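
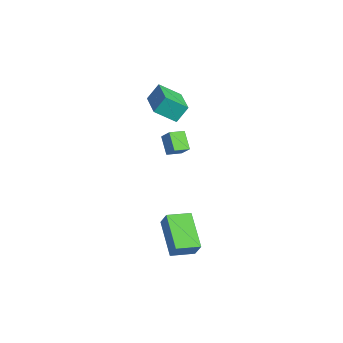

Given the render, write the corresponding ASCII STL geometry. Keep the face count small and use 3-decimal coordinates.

solid 
facet normal -0.886 0.310 0.345
outer loop
vertex 2.195 -0.559 -2.25
vertex 2.521 0.68 -2.526
vertex 1.816 -0.656 -3.137
endloop
endfacet
facet normal -0.249 -0.946 0.210
outer loop
vertex 3.659 -1.3 -3.854
vertex 2.195 -0.559 -2.25
vertex 1.816 -0.656 -3.137
endloop
endfacet
facet normal -0.886 0.310 0.345
outer loop
vertex 1.816 -0.656 -3.137
vertex 2.521 0.68 -2.526
vertex 2.141 0.582 -3.413
endloop
endfacet
facet normal -0.391 -0.101 -0.915
outer loop
vertex 2.141 0.582 -3.413
vertex 3.659 -1.3 -3.854
vertex 1.816 -0.656 -3.137
endloop
endfacet
facet normal 0.391 0.101 0.915
outer loop
vertex 2.195 -0.559 -2.25
vertex 4.364 0.036 -3.243
vertex 2.521 0.68 -2.526
endloop
endfacet
facet normal -0.248 -0.946 0.211
outer loop
vertex 4.039 -1.202 -2.967
vertex 2.195 -0.559 -2.25
vertex 3.659 -1.3 -3.854
endloop
endfacet
facet normal 0.391 0.101 0.915
outer loop
vertex 4.039 -1.202 -2.967
vertex 4.364 0.036 -3.243
vertex 2.195 -0.559 -2.25
endloop
endfacet
facet normal 0.248 0.945 -0.211
outer loop
vertex 2.521 0.68 -2.526
vertex 4.364 0.036 -3.243
vertex 2.141 0.582 -3.413
endloop
endfacet
facet normal -0.391 -0.101 -0.915
outer loop
vertex 3.985 -0.061 -4.13
vertex 3.659 -1.3 -3.854
vertex 2.141 0.582 -3.413
endloop
endfacet
facet normal 0.248 0.946 -0.210
outer loop
vertex 2.141 0.582 -3.413
vertex 4.364 0.036 -3.243
vertex 3.985 -0.061 -4.13
endloop
endfacet
facet normal 0.886 -0.310 -0.345
outer loop
vertex 3.985 -0.061 -4.13
vertex 4.039 -1.202 -2.967
vertex 3.659 -1.3 -3.854
endloop
endfacet
facet normal 0.886 -0.310 -0.345
outer loop
vertex 4.364 0.036 -3.243
vertex 4.039 -1.202 -2.967
vertex 3.985 -0.061 -4.13
endloop
endfacet
facet normal -0.894 0.343 -0.288
outer loop
vertex -3.932 2.931 1.461
vertex -3.301 3.882 0.633
vertex -3.94 2.231 0.652
endloop
endfacet
facet normal -0.447 -0.674 0.588
outer loop
vertex -2.339 1.618 1.167
vertex -3.932 2.931 1.461
vertex -3.94 2.231 0.652
endloop
endfacet
facet normal -0.894 0.343 -0.288
outer loop
vertex -3.94 2.231 0.652
vertex -3.301 3.882 0.633
vertex -3.309 3.182 -0.176
endloop
endfacet
facet normal -0.007 -0.654 -0.756
outer loop
vertex -3.309 3.182 -0.176
vertex -2.339 1.618 1.167
vertex -3.94 2.231 0.652
endloop
endfacet
facet normal 0.007 0.654 0.756
outer loop
vertex -3.932 2.931 1.461
vertex -1.7 3.269 1.148
vertex -3.301 3.882 0.633
endloop
endfacet
facet normal -0.447 -0.674 0.588
outer loop
vertex -2.331 2.318 1.976
vertex -3.932 2.931 1.461
vertex -2.339 1.618 1.167
endloop
endfacet
facet normal 0.007 0.654 0.756
outer loop
vertex -2.331 2.318 1.976
vertex -1.7 3.269 1.148
vertex -3.932 2.931 1.461
endloop
endfacet
facet normal 0.447 0.674 -0.588
outer loop
vertex -3.301 3.882 0.633
vertex -1.7 3.269 1.148
vertex -3.309 3.182 -0.176
endloop
endfacet
facet normal -0.007 -0.654 -0.756
outer loop
vertex -1.708 2.569 0.339
vertex -2.339 1.618 1.167
vertex -3.309 3.182 -0.176
endloop
endfacet
facet normal 0.447 0.674 -0.588
outer loop
vertex -3.309 3.182 -0.176
vertex -1.7 3.269 1.148
vertex -1.708 2.569 0.339
endloop
endfacet
facet normal 0.894 -0.343 0.288
outer loop
vertex -1.708 2.569 0.339
vertex -2.331 2.318 1.976
vertex -2.339 1.618 1.167
endloop
endfacet
facet normal 0.894 -0.343 0.288
outer loop
vertex -1.7 3.269 1.148
vertex -2.331 2.318 1.976
vertex -1.708 2.569 0.339
endloop
endfacet
facet normal -0.574 -0.208 -0.792
outer loop
vertex -0.68 1.003 0.837
vertex -0.6 1.844 0.558
vertex 0.215 0.727 0.261
endloop
endfacet
facet normal -0.089 -0.945 0.314
outer loop
vertex 0.68 0.896 0.902
vertex -0.68 1.003 0.837
vertex 0.215 0.727 0.261
endloop
endfacet
facet normal -0.574 -0.208 -0.792
outer loop
vertex 0.215 0.727 0.261
vertex -0.6 1.844 0.558
vertex 0.295 1.568 -0.018
endloop
endfacet
facet normal 0.814 -0.251 -0.524
outer loop
vertex 0.295 1.568 -0.018
vertex 0.68 0.896 0.902
vertex 0.215 0.727 0.261
endloop
endfacet
facet normal -0.814 0.251 0.524
outer loop
vertex -0.68 1.003 0.837
vertex -0.135 2.013 1.199
vertex -0.6 1.844 0.558
endloop
endfacet
facet normal -0.089 -0.945 0.314
outer loop
vertex -0.215 1.172 1.478
vertex -0.68 1.003 0.837
vertex 0.68 0.896 0.902
endloop
endfacet
facet normal -0.814 0.251 0.524
outer loop
vertex -0.215 1.172 1.478
vertex -0.135 2.013 1.199
vertex -0.68 1.003 0.837
endloop
endfacet
facet normal 0.089 0.945 -0.314
outer loop
vertex -0.6 1.844 0.558
vertex -0.135 2.013 1.199
vertex 0.295 1.568 -0.018
endloop
endfacet
facet normal 0.814 -0.251 -0.524
outer loop
vertex 0.76 1.737 0.623
vertex 0.68 0.896 0.902
vertex 0.295 1.568 -0.018
endloop
endfacet
facet normal 0.089 0.945 -0.314
outer loop
vertex 0.295 1.568 -0.018
vertex -0.135 2.013 1.199
vertex 0.76 1.737 0.623
endloop
endfacet
facet normal 0.574 0.208 0.792
outer loop
vertex 0.76 1.737 0.623
vertex -0.215 1.172 1.478
vertex 0.68 0.896 0.902
endloop
endfacet
facet normal 0.574 0.208 0.792
outer loop
vertex -0.135 2.013 1.199
vertex -0.215 1.172 1.478
vertex 0.76 1.737 0.623
endloop
endfacet

endsolid


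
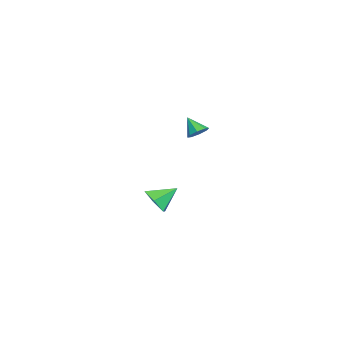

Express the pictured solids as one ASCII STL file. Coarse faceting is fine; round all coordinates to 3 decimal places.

solid 
facet normal 0.271 -0.782 -0.562
outer loop
vertex -2.803 -4.044 -3.845
vertex -3.763 -4.022 -4.339
vertex -2.938 -3.45 -4.737
endloop
endfacet
facet normal 0.700 0.639 0.320
outer loop
vertex -2.803 -4.044 -3.845
vertex -2.938 -3.45 -4.737
vertex -4.217 -2.718 -3.401
endloop
endfacet
facet normal 0.271 -0.782 -0.562
outer loop
vertex -2.938 -3.45 -4.737
vertex -3.763 -4.022 -4.339
vertex -3.899 -3.428 -5.231
endloop
endfacet
facet normal 0.189 0.926 -0.326
outer loop
vertex -2.938 -3.45 -4.737
vertex -3.899 -3.428 -5.231
vertex -4.217 -2.718 -3.401
endloop
endfacet
facet normal 0.272 -0.781 -0.562
outer loop
vertex -3.899 -3.428 -5.231
vertex -3.763 -4.022 -4.339
vertex -4.723 -4.001 -4.833
endloop
endfacet
facet normal -0.644 0.669 -0.371
outer loop
vertex -3.899 -3.428 -5.231
vertex -4.723 -4.001 -4.833
vertex -4.217 -2.718 -3.401
endloop
endfacet
facet normal 0.272 -0.781 -0.562
outer loop
vertex -4.723 -4.001 -4.833
vertex -3.763 -4.022 -4.339
vertex -4.588 -4.595 -3.941
endloop
endfacet
facet normal -0.965 0.125 0.229
outer loop
vertex -4.723 -4.001 -4.833
vertex -4.588 -4.595 -3.941
vertex -4.217 -2.718 -3.401
endloop
endfacet
facet normal 0.272 -0.781 -0.562
outer loop
vertex -4.588 -4.595 -3.941
vertex -3.763 -4.022 -4.339
vertex -3.627 -4.616 -3.447
endloop
endfacet
facet normal -0.454 -0.162 0.876
outer loop
vertex -4.588 -4.595 -3.941
vertex -3.627 -4.616 -3.447
vertex -4.217 -2.718 -3.401
endloop
endfacet
facet normal 0.271 -0.782 -0.562
outer loop
vertex -3.627 -4.616 -3.447
vertex -3.763 -4.022 -4.339
vertex -2.803 -4.044 -3.845
endloop
endfacet
facet normal 0.379 0.095 0.921
outer loop
vertex -3.627 -4.616 -3.447
vertex -2.803 -4.044 -3.845
vertex -4.217 -2.718 -3.401
endloop
endfacet
facet normal 0.463 0.519 -0.718
outer loop
vertex 1.223 -1.551 3.574
vertex 0.687 -1.118 3.541
vertex 1.274 -1.141 3.903
endloop
endfacet
facet normal 0.581 -0.552 0.598
outer loop
vertex 1.223 -1.551 3.574
vertex 1.274 -1.141 3.903
vertex 0.093 -1.782 4.459
endloop
endfacet
facet normal 0.463 0.519 -0.718
outer loop
vertex 1.274 -1.141 3.903
vertex 0.687 -1.118 3.541
vertex 0.981 -0.718 4.02
endloop
endfacet
facet normal 0.411 0.033 0.911
outer loop
vertex 1.274 -1.141 3.903
vertex 0.981 -0.718 4.02
vertex 0.093 -1.782 4.459
endloop
endfacet
facet normal 0.464 0.519 -0.718
outer loop
vertex 0.981 -0.718 4.02
vertex 0.687 -1.118 3.541
vertex 0.516 -0.529 3.856
endloop
endfacet
facet normal -0.121 0.463 0.878
outer loop
vertex 0.981 -0.718 4.02
vertex 0.516 -0.529 3.856
vertex 0.093 -1.782 4.459
endloop
endfacet
facet normal 0.465 0.519 -0.718
outer loop
vertex 0.516 -0.529 3.856
vertex 0.687 -1.118 3.541
vertex 0.151 -0.685 3.507
endloop
endfacet
facet normal -0.703 0.487 0.518
outer loop
vertex 0.516 -0.529 3.856
vertex 0.151 -0.685 3.507
vertex 0.093 -1.782 4.459
endloop
endfacet
facet normal 0.465 0.519 -0.717
outer loop
vertex 0.151 -0.685 3.507
vertex 0.687 -1.118 3.541
vertex 0.101 -1.095 3.178
endloop
endfacet
facet normal -0.995 0.088 0.041
outer loop
vertex 0.151 -0.685 3.507
vertex 0.101 -1.095 3.178
vertex 0.093 -1.782 4.459
endloop
endfacet
facet normal 0.464 0.520 -0.717
outer loop
vertex 0.101 -1.095 3.178
vertex 0.687 -1.118 3.541
vertex 0.394 -1.518 3.061
endloop
endfacet
facet normal -0.825 -0.496 -0.271
outer loop
vertex 0.101 -1.095 3.178
vertex 0.394 -1.518 3.061
vertex 0.093 -1.782 4.459
endloop
endfacet
facet normal 0.466 0.519 -0.717
outer loop
vertex 0.394 -1.518 3.061
vertex 0.687 -1.118 3.541
vertex 0.859 -1.708 3.226
endloop
endfacet
facet normal -0.294 -0.926 -0.238
outer loop
vertex 0.394 -1.518 3.061
vertex 0.859 -1.708 3.226
vertex 0.093 -1.782 4.459
endloop
endfacet
facet normal 0.463 0.519 -0.719
outer loop
vertex 0.859 -1.708 3.226
vertex 0.687 -1.118 3.541
vertex 1.223 -1.551 3.574
endloop
endfacet
facet normal 0.291 -0.949 0.124
outer loop
vertex 0.859 -1.708 3.226
vertex 1.223 -1.551 3.574
vertex 0.093 -1.782 4.459
endloop
endfacet

endsolid


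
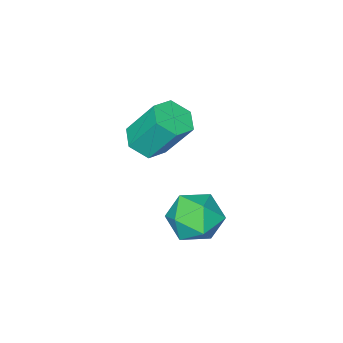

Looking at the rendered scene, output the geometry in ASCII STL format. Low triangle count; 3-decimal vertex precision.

solid 
facet normal -0.555 0.464 0.690
outer loop
vertex 2.567 4.372 1.489
vertex 2.379 3.387 1.999
vertex 3.267 4.013 2.293
endloop
endfacet
facet normal -0.046 0.896 0.441
outer loop
vertex 2.567 4.372 1.489
vertex 3.267 4.013 2.293
vertex 3.679 4.492 1.362
endloop
endfacet
facet normal -0.133 0.955 -0.265
outer loop
vertex 2.567 4.372 1.489
vertex 3.679 4.492 1.362
vertex 3.045 4.162 0.493
endloop
endfacet
facet normal -0.696 0.559 -0.452
outer loop
vertex 2.567 4.372 1.489
vertex 3.045 4.162 0.493
vertex 2.242 3.48 0.886
endloop
endfacet
facet normal -0.957 0.255 0.139
outer loop
vertex 2.567 4.372 1.489
vertex 2.242 3.48 0.886
vertex 2.379 3.387 1.999
endloop
endfacet
facet normal 0.585 0.586 0.560
outer loop
vertex 3.679 4.492 1.362
vertex 3.267 4.013 2.293
vertex 4.178 3.58 1.794
endloop
endfacet
facet normal -0.238 -0.115 0.964
outer loop
vertex 3.267 4.013 2.293
vertex 2.379 3.387 1.999
vertex 3.375 2.898 2.187
endloop
endfacet
facet normal -0.889 -0.452 0.072
outer loop
vertex 2.379 3.387 1.999
vertex 2.242 3.48 0.886
vertex 2.741 2.568 1.318
endloop
endfacet
facet normal -0.466 0.039 -0.884
outer loop
vertex 2.242 3.48 0.886
vertex 3.045 4.162 0.493
vertex 3.153 3.047 0.387
endloop
endfacet
facet normal 0.444 0.681 -0.583
outer loop
vertex 3.045 4.162 0.493
vertex 3.679 4.492 1.362
vertex 4.041 3.673 0.681
endloop
endfacet
facet normal 0.696 -0.559 0.452
outer loop
vertex 3.853 2.688 1.191
vertex 4.178 3.58 1.794
vertex 3.375 2.898 2.187
endloop
endfacet
facet normal 0.133 -0.955 0.265
outer loop
vertex 3.853 2.688 1.191
vertex 3.375 2.898 2.187
vertex 2.741 2.568 1.318
endloop
endfacet
facet normal 0.046 -0.896 -0.441
outer loop
vertex 3.853 2.688 1.191
vertex 2.741 2.568 1.318
vertex 3.153 3.047 0.387
endloop
endfacet
facet normal 0.555 -0.464 -0.690
outer loop
vertex 3.853 2.688 1.191
vertex 3.153 3.047 0.387
vertex 4.041 3.673 0.681
endloop
endfacet
facet normal 0.957 -0.255 -0.139
outer loop
vertex 3.853 2.688 1.191
vertex 4.041 3.673 0.681
vertex 4.178 3.58 1.794
endloop
endfacet
facet normal 0.466 -0.039 0.884
outer loop
vertex 3.375 2.898 2.187
vertex 4.178 3.58 1.794
vertex 3.267 4.013 2.293
endloop
endfacet
facet normal -0.444 -0.681 0.583
outer loop
vertex 2.741 2.568 1.318
vertex 3.375 2.898 2.187
vertex 2.379 3.387 1.999
endloop
endfacet
facet normal -0.585 -0.586 -0.560
outer loop
vertex 3.153 3.047 0.387
vertex 2.741 2.568 1.318
vertex 2.242 3.48 0.886
endloop
endfacet
facet normal 0.238 0.115 -0.964
outer loop
vertex 4.041 3.673 0.681
vertex 3.153 3.047 0.387
vertex 3.045 4.162 0.493
endloop
endfacet
facet normal 0.889 0.452 -0.072
outer loop
vertex 4.178 3.58 1.794
vertex 4.041 3.673 0.681
vertex 3.679 4.492 1.362
endloop
endfacet
facet normal 0.218 -0.507 -0.834
outer loop
vertex 2.717 -0.602 2.225
vertex 1.86 -0.67 2.042
vertex 2.32 0.019 1.744
endloop
endfacet
facet normal 0.865 0.495 -0.075
outer loop
vertex 2.717 -0.602 2.225
vertex 2.32 0.019 1.744
vertex 2.278 0.417 3.901
endloop
endfacet
facet normal 0.865 0.495 -0.075
outer loop
vertex 2.278 0.417 3.901
vertex 2.32 0.019 1.744
vertex 1.881 1.038 3.42
endloop
endfacet
facet normal -0.217 0.507 0.834
outer loop
vertex 2.278 0.417 3.901
vertex 1.881 1.038 3.42
vertex 1.42 0.35 3.718
endloop
endfacet
facet normal 0.218 -0.506 -0.834
outer loop
vertex 2.32 0.019 1.744
vertex 1.86 -0.67 2.042
vertex 1.462 -0.049 1.561
endloop
endfacet
facet normal 0.041 0.858 -0.511
outer loop
vertex 2.32 0.019 1.744
vertex 1.462 -0.049 1.561
vertex 1.881 1.038 3.42
endloop
endfacet
facet normal 0.041 0.858 -0.511
outer loop
vertex 1.881 1.038 3.42
vertex 1.462 -0.049 1.561
vertex 1.023 0.97 3.237
endloop
endfacet
facet normal -0.218 0.507 0.834
outer loop
vertex 1.881 1.038 3.42
vertex 1.023 0.97 3.237
vertex 1.42 0.35 3.718
endloop
endfacet
facet normal 0.217 -0.507 -0.834
outer loop
vertex 1.462 -0.049 1.561
vertex 1.86 -0.67 2.042
vertex 1.002 -0.737 1.859
endloop
endfacet
facet normal -0.824 0.362 -0.436
outer loop
vertex 1.462 -0.049 1.561
vertex 1.002 -0.737 1.859
vertex 1.023 0.97 3.237
endloop
endfacet
facet normal -0.824 0.362 -0.436
outer loop
vertex 1.023 0.97 3.237
vertex 1.002 -0.737 1.859
vertex 0.563 0.282 3.535
endloop
endfacet
facet normal -0.218 0.507 0.834
outer loop
vertex 1.023 0.97 3.237
vertex 0.563 0.282 3.535
vertex 1.42 0.35 3.718
endloop
endfacet
facet normal 0.217 -0.507 -0.834
outer loop
vertex 1.002 -0.737 1.859
vertex 1.86 -0.67 2.042
vertex 1.399 -1.358 2.34
endloop
endfacet
facet normal -0.865 -0.495 0.075
outer loop
vertex 1.002 -0.737 1.859
vertex 1.399 -1.358 2.34
vertex 0.563 0.282 3.535
endloop
endfacet
facet normal -0.865 -0.495 0.075
outer loop
vertex 0.563 0.282 3.535
vertex 1.399 -1.358 2.34
vertex 0.96 -0.339 4.016
endloop
endfacet
facet normal -0.218 0.507 0.834
outer loop
vertex 0.563 0.282 3.535
vertex 0.96 -0.339 4.016
vertex 1.42 0.35 3.718
endloop
endfacet
facet normal 0.218 -0.507 -0.834
outer loop
vertex 1.399 -1.358 2.34
vertex 1.86 -0.67 2.042
vertex 2.257 -1.29 2.523
endloop
endfacet
facet normal -0.041 -0.858 0.511
outer loop
vertex 1.399 -1.358 2.34
vertex 2.257 -1.29 2.523
vertex 0.96 -0.339 4.016
endloop
endfacet
facet normal -0.041 -0.858 0.511
outer loop
vertex 0.96 -0.339 4.016
vertex 2.257 -1.29 2.523
vertex 1.818 -0.271 4.199
endloop
endfacet
facet normal -0.218 0.506 0.834
outer loop
vertex 0.96 -0.339 4.016
vertex 1.818 -0.271 4.199
vertex 1.42 0.35 3.718
endloop
endfacet
facet normal 0.218 -0.507 -0.834
outer loop
vertex 2.257 -1.29 2.523
vertex 1.86 -0.67 2.042
vertex 2.717 -0.602 2.225
endloop
endfacet
facet normal 0.824 -0.362 0.436
outer loop
vertex 2.257 -1.29 2.523
vertex 2.717 -0.602 2.225
vertex 1.818 -0.271 4.199
endloop
endfacet
facet normal 0.824 -0.362 0.436
outer loop
vertex 1.818 -0.271 4.199
vertex 2.717 -0.602 2.225
vertex 2.278 0.417 3.901
endloop
endfacet
facet normal -0.217 0.507 0.834
outer loop
vertex 1.818 -0.271 4.199
vertex 2.278 0.417 3.901
vertex 1.42 0.35 3.718
endloop
endfacet

endsolid


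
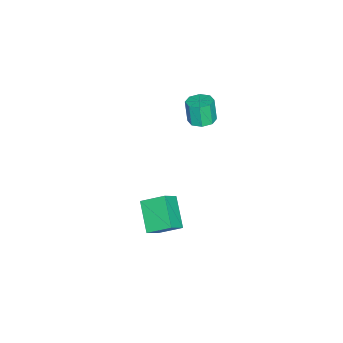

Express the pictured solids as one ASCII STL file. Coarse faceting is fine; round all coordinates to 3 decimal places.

solid 
facet normal -0.688 0.278 -0.670
outer loop
vertex 0.895 -4.134 -4.193
vertex 0.666 -2.721 -3.373
vertex 2.412 -3.207 -5.366
endloop
endfacet
facet normal 0.139 -0.857 -0.497
outer loop
vertex 3.334 -3.579 -4.467
vertex 0.895 -4.134 -4.193
vertex 2.412 -3.207 -5.366
endloop
endfacet
facet normal -0.688 0.278 -0.670
outer loop
vertex 2.412 -3.207 -5.366
vertex 0.666 -2.721 -3.373
vertex 2.183 -1.794 -4.546
endloop
endfacet
facet normal 0.712 0.435 -0.551
outer loop
vertex 2.183 -1.794 -4.546
vertex 3.334 -3.579 -4.467
vertex 2.412 -3.207 -5.366
endloop
endfacet
facet normal -0.712 -0.435 0.551
outer loop
vertex 0.895 -4.134 -4.193
vertex 1.588 -3.093 -2.474
vertex 0.666 -2.721 -3.373
endloop
endfacet
facet normal 0.139 -0.857 -0.497
outer loop
vertex 1.817 -4.506 -3.294
vertex 0.895 -4.134 -4.193
vertex 3.334 -3.579 -4.467
endloop
endfacet
facet normal -0.712 -0.435 0.551
outer loop
vertex 1.817 -4.506 -3.294
vertex 1.588 -3.093 -2.474
vertex 0.895 -4.134 -4.193
endloop
endfacet
facet normal -0.139 0.857 0.497
outer loop
vertex 0.666 -2.721 -3.373
vertex 1.588 -3.093 -2.474
vertex 2.183 -1.794 -4.546
endloop
endfacet
facet normal 0.712 0.435 -0.551
outer loop
vertex 3.105 -2.166 -3.647
vertex 3.334 -3.579 -4.467
vertex 2.183 -1.794 -4.546
endloop
endfacet
facet normal -0.139 0.857 0.497
outer loop
vertex 2.183 -1.794 -4.546
vertex 1.588 -3.093 -2.474
vertex 3.105 -2.166 -3.647
endloop
endfacet
facet normal 0.688 -0.278 0.670
outer loop
vertex 3.105 -2.166 -3.647
vertex 1.817 -4.506 -3.294
vertex 3.334 -3.579 -4.467
endloop
endfacet
facet normal 0.688 -0.278 0.670
outer loop
vertex 1.588 -3.093 -2.474
vertex 1.817 -4.506 -3.294
vertex 3.105 -2.166 -3.647
endloop
endfacet
facet normal 0.185 0.170 -0.968
outer loop
vertex -0.477 -2.201 2.588
vertex -1.213 -1.824 2.514
vertex -0.444 -1.577 2.704
endloop
endfacet
facet normal 0.981 -0.084 0.173
outer loop
vertex -0.477 -2.201 2.588
vertex -0.444 -1.577 2.704
vertex -0.751 -2.452 4.021
endloop
endfacet
facet normal 0.981 -0.084 0.173
outer loop
vertex -0.751 -2.452 4.021
vertex -0.444 -1.577 2.704
vertex -0.718 -1.829 4.137
endloop
endfacet
facet normal -0.186 -0.170 0.968
outer loop
vertex -0.751 -2.452 4.021
vertex -0.718 -1.829 4.137
vertex -1.487 -2.076 3.946
endloop
endfacet
facet normal 0.184 0.171 -0.968
outer loop
vertex -0.444 -1.577 2.704
vertex -1.213 -1.824 2.514
vertex -0.861 -1.098 2.709
endloop
endfacet
facet normal 0.731 0.634 0.251
outer loop
vertex -0.444 -1.577 2.704
vertex -0.861 -1.098 2.709
vertex -0.718 -1.829 4.137
endloop
endfacet
facet normal 0.731 0.634 0.251
outer loop
vertex -0.718 -1.829 4.137
vertex -0.861 -1.098 2.709
vertex -1.135 -1.35 4.141
endloop
endfacet
facet normal -0.186 -0.170 0.968
outer loop
vertex -0.718 -1.829 4.137
vertex -1.135 -1.35 4.141
vertex -1.487 -2.076 3.946
endloop
endfacet
facet normal 0.185 0.170 -0.968
outer loop
vertex -0.861 -1.098 2.709
vertex -1.213 -1.824 2.514
vertex -1.485 -1.044 2.599
endloop
endfacet
facet normal 0.053 0.982 0.183
outer loop
vertex -0.861 -1.098 2.709
vertex -1.485 -1.044 2.599
vertex -1.135 -1.35 4.141
endloop
endfacet
facet normal 0.053 0.982 0.183
outer loop
vertex -1.135 -1.35 4.141
vertex -1.485 -1.044 2.599
vertex -1.759 -1.296 4.031
endloop
endfacet
facet normal -0.185 -0.170 0.968
outer loop
vertex -1.135 -1.35 4.141
vertex -1.759 -1.296 4.031
vertex -1.487 -2.076 3.946
endloop
endfacet
facet normal 0.186 0.170 -0.968
outer loop
vertex -1.485 -1.044 2.599
vertex -1.213 -1.824 2.514
vertex -1.949 -1.448 2.439
endloop
endfacet
facet normal -0.658 0.753 0.007
outer loop
vertex -1.485 -1.044 2.599
vertex -1.949 -1.448 2.439
vertex -1.759 -1.296 4.031
endloop
endfacet
facet normal -0.657 0.754 0.006
outer loop
vertex -1.759 -1.296 4.031
vertex -1.949 -1.448 2.439
vertex -2.223 -1.699 3.872
endloop
endfacet
facet normal -0.184 -0.170 0.968
outer loop
vertex -1.759 -1.296 4.031
vertex -2.223 -1.699 3.872
vertex -1.487 -2.076 3.946
endloop
endfacet
facet normal 0.186 0.170 -0.968
outer loop
vertex -1.949 -1.448 2.439
vertex -1.213 -1.824 2.514
vertex -1.982 -2.071 2.323
endloop
endfacet
facet normal -0.981 0.084 -0.173
outer loop
vertex -1.949 -1.448 2.439
vertex -1.982 -2.071 2.323
vertex -2.223 -1.699 3.872
endloop
endfacet
facet normal -0.981 0.084 -0.173
outer loop
vertex -2.223 -1.699 3.872
vertex -1.982 -2.071 2.323
vertex -2.256 -2.323 3.756
endloop
endfacet
facet normal -0.185 -0.170 0.968
outer loop
vertex -2.223 -1.699 3.872
vertex -2.256 -2.323 3.756
vertex -1.487 -2.076 3.946
endloop
endfacet
facet normal 0.186 0.170 -0.968
outer loop
vertex -1.982 -2.071 2.323
vertex -1.213 -1.824 2.514
vertex -1.565 -2.55 2.319
endloop
endfacet
facet normal -0.731 -0.634 -0.251
outer loop
vertex -1.982 -2.071 2.323
vertex -1.565 -2.55 2.319
vertex -2.256 -2.323 3.756
endloop
endfacet
facet normal -0.731 -0.634 -0.251
outer loop
vertex -2.256 -2.323 3.756
vertex -1.565 -2.55 2.319
vertex -1.839 -2.802 3.751
endloop
endfacet
facet normal -0.184 -0.171 0.968
outer loop
vertex -2.256 -2.323 3.756
vertex -1.839 -2.802 3.751
vertex -1.487 -2.076 3.946
endloop
endfacet
facet normal 0.185 0.170 -0.968
outer loop
vertex -1.565 -2.55 2.319
vertex -1.213 -1.824 2.514
vertex -0.941 -2.604 2.429
endloop
endfacet
facet normal -0.053 -0.982 -0.183
outer loop
vertex -1.565 -2.55 2.319
vertex -0.941 -2.604 2.429
vertex -1.839 -2.802 3.751
endloop
endfacet
facet normal -0.053 -0.982 -0.183
outer loop
vertex -1.839 -2.802 3.751
vertex -0.941 -2.604 2.429
vertex -1.215 -2.856 3.861
endloop
endfacet
facet normal -0.185 -0.170 0.968
outer loop
vertex -1.839 -2.802 3.751
vertex -1.215 -2.856 3.861
vertex -1.487 -2.076 3.946
endloop
endfacet
facet normal 0.184 0.170 -0.968
outer loop
vertex -0.941 -2.604 2.429
vertex -1.213 -1.824 2.514
vertex -0.477 -2.201 2.588
endloop
endfacet
facet normal 0.657 -0.754 -0.007
outer loop
vertex -0.941 -2.604 2.429
vertex -0.477 -2.201 2.588
vertex -1.215 -2.856 3.861
endloop
endfacet
facet normal 0.658 -0.753 -0.006
outer loop
vertex -1.215 -2.856 3.861
vertex -0.477 -2.201 2.588
vertex -0.751 -2.452 4.021
endloop
endfacet
facet normal -0.186 -0.170 0.968
outer loop
vertex -1.215 -2.856 3.861
vertex -0.751 -2.452 4.021
vertex -1.487 -2.076 3.946
endloop
endfacet

endsolid


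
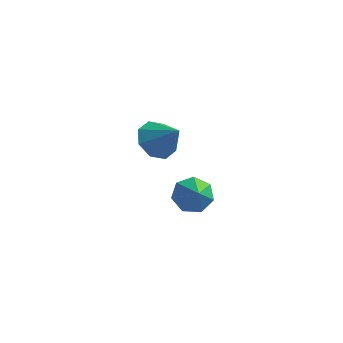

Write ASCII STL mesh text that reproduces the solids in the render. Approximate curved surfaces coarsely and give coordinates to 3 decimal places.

solid 
facet normal -0.715 0.149 -0.684
outer loop
vertex -0.907 -1.315 1.088
vertex -1.608 -1.655 1.747
vertex -1.207 -0.743 1.526
endloop
endfacet
facet normal 0.869 0.492 -0.047
outer loop
vertex -0.907 -1.315 1.088
vertex -1.207 -0.743 1.526
vertex -0.492 -1.885 2.813
endloop
endfacet
facet normal -0.714 0.148 -0.684
outer loop
vertex -1.207 -0.743 1.526
vertex -1.608 -1.655 1.747
vertex -1.742 -0.705 2.093
endloop
endfacet
facet normal 0.490 0.769 0.411
outer loop
vertex -1.207 -0.743 1.526
vertex -1.742 -0.705 2.093
vertex -0.492 -1.885 2.813
endloop
endfacet
facet normal -0.715 0.148 -0.683
outer loop
vertex -1.742 -0.705 2.093
vertex -1.608 -1.655 1.747
vertex -2.198 -1.223 2.458
endloop
endfacet
facet normal 0.041 0.551 0.833
outer loop
vertex -1.742 -0.705 2.093
vertex -2.198 -1.223 2.458
vertex -0.492 -1.885 2.813
endloop
endfacet
facet normal -0.715 0.148 -0.683
outer loop
vertex -2.198 -1.223 2.458
vertex -1.608 -1.655 1.747
vertex -2.308 -1.994 2.406
endloop
endfacet
facet normal -0.217 -0.035 0.976
outer loop
vertex -2.198 -1.223 2.458
vertex -2.308 -1.994 2.406
vertex -0.492 -1.885 2.813
endloop
endfacet
facet normal -0.715 0.147 -0.684
outer loop
vertex -2.308 -1.994 2.406
vertex -1.608 -1.655 1.747
vertex -2.008 -2.566 1.969
endloop
endfacet
facet normal -0.130 -0.644 0.754
outer loop
vertex -2.308 -1.994 2.406
vertex -2.008 -2.566 1.969
vertex -0.492 -1.885 2.813
endloop
endfacet
facet normal -0.715 0.148 -0.683
outer loop
vertex -2.008 -2.566 1.969
vertex -1.608 -1.655 1.747
vertex -1.474 -2.605 1.401
endloop
endfacet
facet normal 0.249 -0.922 0.297
outer loop
vertex -2.008 -2.566 1.969
vertex -1.474 -2.605 1.401
vertex -0.492 -1.885 2.813
endloop
endfacet
facet normal -0.715 0.148 -0.683
outer loop
vertex -1.474 -2.605 1.401
vertex -1.608 -1.655 1.747
vertex -1.018 -2.087 1.036
endloop
endfacet
facet normal 0.699 -0.704 -0.127
outer loop
vertex -1.474 -2.605 1.401
vertex -1.018 -2.087 1.036
vertex -0.492 -1.885 2.813
endloop
endfacet
facet normal -0.715 0.149 -0.683
outer loop
vertex -1.018 -2.087 1.036
vertex -1.608 -1.655 1.747
vertex -0.907 -1.315 1.088
endloop
endfacet
facet normal 0.956 -0.119 -0.269
outer loop
vertex -1.018 -2.087 1.036
vertex -0.907 -1.315 1.088
vertex -0.492 -1.885 2.813
endloop
endfacet
facet normal -0.492 0.587 -0.643
outer loop
vertex -0.754 1.896 -3.214
vertex -1.245 1.126 -3.541
vertex -1.476 1.727 -2.816
endloop
endfacet
facet normal 0.400 0.316 0.860
outer loop
vertex -0.754 1.896 -3.214
vertex -1.476 1.727 -2.816
vertex -0.615 0.374 -2.719
endloop
endfacet
facet normal -0.492 0.587 -0.643
outer loop
vertex -1.476 1.727 -2.816
vertex -1.245 1.126 -3.541
vertex -2.024 1.105 -2.964
endloop
endfacet
facet normal -0.200 -0.057 0.978
outer loop
vertex -1.476 1.727 -2.816
vertex -2.024 1.105 -2.964
vertex -0.615 0.374 -2.719
endloop
endfacet
facet normal -0.492 0.587 -0.643
outer loop
vertex -2.024 1.105 -2.964
vertex -1.245 1.126 -3.541
vertex -1.985 0.499 -3.547
endloop
endfacet
facet normal -0.440 -0.637 0.633
outer loop
vertex -2.024 1.105 -2.964
vertex -1.985 0.499 -3.547
vertex -0.615 0.374 -2.719
endloop
endfacet
facet normal -0.492 0.587 -0.643
outer loop
vertex -1.985 0.499 -3.547
vertex -1.245 1.126 -3.541
vertex -1.389 0.365 -4.126
endloop
endfacet
facet normal -0.141 -0.987 0.084
outer loop
vertex -1.985 0.499 -3.547
vertex -1.389 0.365 -4.126
vertex -0.615 0.374 -2.719
endloop
endfacet
facet normal -0.492 0.587 -0.643
outer loop
vertex -1.389 0.365 -4.126
vertex -1.245 1.126 -3.541
vertex -0.684 0.803 -4.265
endloop
endfacet
facet normal 0.473 -0.843 -0.255
outer loop
vertex -1.389 0.365 -4.126
vertex -0.684 0.803 -4.265
vertex -0.615 0.374 -2.719
endloop
endfacet
facet normal -0.492 0.586 -0.643
outer loop
vertex -0.684 0.803 -4.265
vertex -1.245 1.126 -3.541
vertex -0.402 1.485 -3.859
endloop
endfacet
facet normal 0.941 -0.313 -0.129
outer loop
vertex -0.684 0.803 -4.265
vertex -0.402 1.485 -3.859
vertex -0.615 0.374 -2.719
endloop
endfacet
facet normal -0.492 0.587 -0.643
outer loop
vertex -0.402 1.485 -3.859
vertex -1.245 1.126 -3.541
vertex -0.754 1.896 -3.214
endloop
endfacet
facet normal 0.908 0.202 0.367
outer loop
vertex -0.402 1.485 -3.859
vertex -0.754 1.896 -3.214
vertex -0.615 0.374 -2.719
endloop
endfacet

endsolid


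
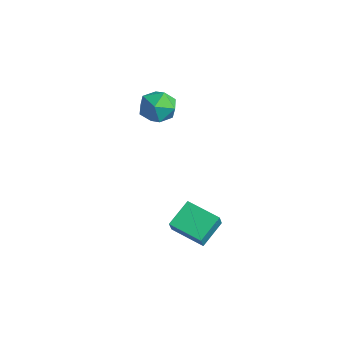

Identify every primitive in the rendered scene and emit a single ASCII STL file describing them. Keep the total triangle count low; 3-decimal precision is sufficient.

solid 
facet normal -0.872 -0.429 0.236
outer loop
vertex 1.475 -0.983 -0.663
vertex 1.057 -0.6 -1.511
vertex 1.845 -2.117 -1.357
endloop
endfacet
facet normal 0.409 -0.376 0.832
outer loop
vertex 3.223 -1.44 -1.729
vertex 1.475 -0.983 -0.663
vertex 1.845 -2.117 -1.357
endloop
endfacet
facet normal -0.872 -0.429 0.236
outer loop
vertex 1.845 -2.117 -1.357
vertex 1.057 -0.6 -1.511
vertex 1.427 -1.734 -2.205
endloop
endfacet
facet normal 0.268 -0.822 -0.503
outer loop
vertex 1.427 -1.734 -2.205
vertex 3.223 -1.44 -1.729
vertex 1.845 -2.117 -1.357
endloop
endfacet
facet normal -0.268 0.822 0.503
outer loop
vertex 1.475 -0.983 -0.663
vertex 2.435 0.077 -1.883
vertex 1.057 -0.6 -1.511
endloop
endfacet
facet normal 0.409 -0.376 0.832
outer loop
vertex 2.853 -0.306 -1.035
vertex 1.475 -0.983 -0.663
vertex 3.223 -1.44 -1.729
endloop
endfacet
facet normal -0.268 0.822 0.503
outer loop
vertex 2.853 -0.306 -1.035
vertex 2.435 0.077 -1.883
vertex 1.475 -0.983 -0.663
endloop
endfacet
facet normal -0.409 0.376 -0.832
outer loop
vertex 1.057 -0.6 -1.511
vertex 2.435 0.077 -1.883
vertex 1.427 -1.734 -2.205
endloop
endfacet
facet normal 0.268 -0.822 -0.503
outer loop
vertex 2.805 -1.057 -2.577
vertex 3.223 -1.44 -1.729
vertex 1.427 -1.734 -2.205
endloop
endfacet
facet normal -0.409 0.376 -0.832
outer loop
vertex 1.427 -1.734 -2.205
vertex 2.435 0.077 -1.883
vertex 2.805 -1.057 -2.577
endloop
endfacet
facet normal 0.872 0.429 -0.236
outer loop
vertex 2.805 -1.057 -2.577
vertex 2.853 -0.306 -1.035
vertex 3.223 -1.44 -1.729
endloop
endfacet
facet normal 0.872 0.429 -0.236
outer loop
vertex 2.435 0.077 -1.883
vertex 2.853 -0.306 -1.035
vertex 2.805 -1.057 -2.577
endloop
endfacet
facet normal -0.592 0.805 -0.024
outer loop
vertex -3.549 0.815 1.3
vertex -3.757 0.69 2.225
vertex -3.01 1.232 1.972
endloop
endfacet
facet normal -0.057 0.868 -0.493
outer loop
vertex -3.549 0.815 1.3
vertex -3.01 1.232 1.972
vertex -2.596 0.827 1.21
endloop
endfacet
facet normal -0.093 0.317 -0.944
outer loop
vertex -3.549 0.815 1.3
vertex -2.596 0.827 1.21
vertex -3.087 0.035 0.992
endloop
endfacet
facet normal -0.650 -0.087 -0.754
outer loop
vertex -3.549 0.815 1.3
vertex -3.087 0.035 0.992
vertex -3.804 -0.05 1.62
endloop
endfacet
facet normal -0.959 0.214 -0.187
outer loop
vertex -3.549 0.815 1.3
vertex -3.804 -0.05 1.62
vertex -3.757 0.69 2.225
endloop
endfacet
facet normal 0.557 0.820 -0.133
outer loop
vertex -2.596 0.827 1.21
vertex -3.01 1.232 1.972
vertex -2.216 0.71 2.08
endloop
endfacet
facet normal -0.309 0.718 0.624
outer loop
vertex -3.01 1.232 1.972
vertex -3.757 0.69 2.225
vertex -2.933 0.625 2.708
endloop
endfacet
facet normal -0.901 -0.238 0.362
outer loop
vertex -3.757 0.69 2.225
vertex -3.804 -0.05 1.62
vertex -3.424 -0.167 2.49
endloop
endfacet
facet normal -0.402 -0.727 -0.557
outer loop
vertex -3.804 -0.05 1.62
vertex -3.087 0.035 0.992
vertex -3.01 -0.572 1.728
endloop
endfacet
facet normal 0.500 -0.073 -0.863
outer loop
vertex -3.087 0.035 0.992
vertex -2.596 0.827 1.21
vertex -2.263 -0.03 1.475
endloop
endfacet
facet normal 0.650 0.087 0.754
outer loop
vertex -2.471 -0.155 2.4
vertex -2.216 0.71 2.08
vertex -2.933 0.625 2.708
endloop
endfacet
facet normal 0.093 -0.317 0.944
outer loop
vertex -2.471 -0.155 2.4
vertex -2.933 0.625 2.708
vertex -3.424 -0.167 2.49
endloop
endfacet
facet normal 0.057 -0.868 0.493
outer loop
vertex -2.471 -0.155 2.4
vertex -3.424 -0.167 2.49
vertex -3.01 -0.572 1.728
endloop
endfacet
facet normal 0.592 -0.805 0.024
outer loop
vertex -2.471 -0.155 2.4
vertex -3.01 -0.572 1.728
vertex -2.263 -0.03 1.475
endloop
endfacet
facet normal 0.959 -0.214 0.187
outer loop
vertex -2.471 -0.155 2.4
vertex -2.263 -0.03 1.475
vertex -2.216 0.71 2.08
endloop
endfacet
facet normal 0.402 0.727 0.557
outer loop
vertex -2.933 0.625 2.708
vertex -2.216 0.71 2.08
vertex -3.01 1.232 1.972
endloop
endfacet
facet normal -0.500 0.073 0.863
outer loop
vertex -3.424 -0.167 2.49
vertex -2.933 0.625 2.708
vertex -3.757 0.69 2.225
endloop
endfacet
facet normal -0.557 -0.820 0.133
outer loop
vertex -3.01 -0.572 1.728
vertex -3.424 -0.167 2.49
vertex -3.804 -0.05 1.62
endloop
endfacet
facet normal 0.309 -0.718 -0.624
outer loop
vertex -2.263 -0.03 1.475
vertex -3.01 -0.572 1.728
vertex -3.087 0.035 0.992
endloop
endfacet
facet normal 0.901 0.238 -0.362
outer loop
vertex -2.216 0.71 2.08
vertex -2.263 -0.03 1.475
vertex -2.596 0.827 1.21
endloop
endfacet

endsolid


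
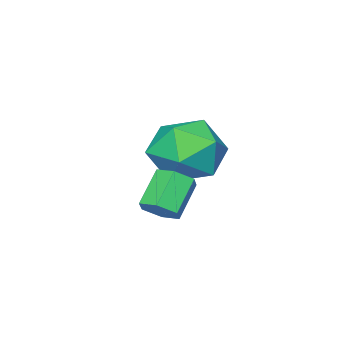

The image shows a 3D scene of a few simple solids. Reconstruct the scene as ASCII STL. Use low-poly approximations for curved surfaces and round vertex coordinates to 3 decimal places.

solid 
facet normal -0.627 0.567 0.535
outer loop
vertex -0.621 -1.277 2.067
vertex -0.297 -1.836 3.039
vertex 0.277 -0.879 2.698
endloop
endfacet
facet normal -0.385 0.922 -0.034
outer loop
vertex -0.621 -1.277 2.067
vertex 0.277 -0.879 2.698
vertex 0.344 -0.894 1.533
endloop
endfacet
facet normal -0.561 0.550 -0.619
outer loop
vertex -0.621 -1.277 2.067
vertex 0.344 -0.894 1.533
vertex -0.188 -1.862 1.154
endloop
endfacet
facet normal -0.912 -0.035 -0.410
outer loop
vertex -0.621 -1.277 2.067
vertex -0.188 -1.862 1.154
vertex -0.584 -2.444 2.085
endloop
endfacet
facet normal -0.953 -0.026 0.303
outer loop
vertex -0.621 -1.277 2.067
vertex -0.584 -2.444 2.085
vertex -0.297 -1.836 3.039
endloop
endfacet
facet normal 0.326 0.945 0.007
outer loop
vertex 0.344 -0.894 1.533
vertex 0.277 -0.879 2.698
vertex 1.264 -1.216 2.175
endloop
endfacet
facet normal -0.065 0.369 0.927
outer loop
vertex 0.277 -0.879 2.698
vertex -0.297 -1.836 3.039
vertex 0.868 -1.798 3.106
endloop
endfacet
facet normal -0.591 -0.588 0.552
outer loop
vertex -0.297 -1.836 3.039
vertex -0.584 -2.444 2.085
vertex 0.336 -2.766 2.727
endloop
endfacet
facet normal -0.524 -0.604 -0.600
outer loop
vertex -0.584 -2.444 2.085
vertex -0.188 -1.862 1.154
vertex 0.403 -2.781 1.562
endloop
endfacet
facet normal 0.043 0.344 -0.938
outer loop
vertex -0.188 -1.862 1.154
vertex 0.344 -0.894 1.533
vertex 0.977 -1.824 1.221
endloop
endfacet
facet normal 0.912 0.035 0.410
outer loop
vertex 1.301 -2.383 2.193
vertex 1.264 -1.216 2.175
vertex 0.868 -1.798 3.106
endloop
endfacet
facet normal 0.561 -0.550 0.619
outer loop
vertex 1.301 -2.383 2.193
vertex 0.868 -1.798 3.106
vertex 0.336 -2.766 2.727
endloop
endfacet
facet normal 0.385 -0.922 0.034
outer loop
vertex 1.301 -2.383 2.193
vertex 0.336 -2.766 2.727
vertex 0.403 -2.781 1.562
endloop
endfacet
facet normal 0.627 -0.567 -0.535
outer loop
vertex 1.301 -2.383 2.193
vertex 0.403 -2.781 1.562
vertex 0.977 -1.824 1.221
endloop
endfacet
facet normal 0.953 0.026 -0.303
outer loop
vertex 1.301 -2.383 2.193
vertex 0.977 -1.824 1.221
vertex 1.264 -1.216 2.175
endloop
endfacet
facet normal 0.524 0.604 0.600
outer loop
vertex 0.868 -1.798 3.106
vertex 1.264 -1.216 2.175
vertex 0.277 -0.879 2.698
endloop
endfacet
facet normal -0.043 -0.344 0.938
outer loop
vertex 0.336 -2.766 2.727
vertex 0.868 -1.798 3.106
vertex -0.297 -1.836 3.039
endloop
endfacet
facet normal -0.326 -0.945 -0.007
outer loop
vertex 0.403 -2.781 1.562
vertex 0.336 -2.766 2.727
vertex -0.584 -2.444 2.085
endloop
endfacet
facet normal 0.065 -0.369 -0.927
outer loop
vertex 0.977 -1.824 1.221
vertex 0.403 -2.781 1.562
vertex -0.188 -1.862 1.154
endloop
endfacet
facet normal 0.591 0.588 -0.552
outer loop
vertex 1.264 -1.216 2.175
vertex 0.977 -1.824 1.221
vertex 0.344 -0.894 1.533
endloop
endfacet
facet normal 0.689 0.175 -0.703
outer loop
vertex 3.514 0.211 1.872
vertex 3.183 -0.028 1.488
vertex 3.145 0.522 1.588
endloop
endfacet
facet normal 0.302 0.813 0.498
outer loop
vertex 3.514 0.211 1.872
vertex 3.145 0.522 1.588
vertex 2.708 0.007 2.695
endloop
endfacet
facet normal 0.302 0.813 0.498
outer loop
vertex 2.708 0.007 2.695
vertex 3.145 0.522 1.588
vertex 2.339 0.318 2.411
endloop
endfacet
facet normal -0.689 -0.174 0.704
outer loop
vertex 2.708 0.007 2.695
vertex 2.339 0.318 2.411
vertex 2.377 -0.232 2.312
endloop
endfacet
facet normal 0.689 0.175 -0.703
outer loop
vertex 3.145 0.522 1.588
vertex 3.183 -0.028 1.488
vertex 2.814 0.283 1.204
endloop
endfacet
facet normal -0.419 0.887 -0.191
outer loop
vertex 3.145 0.522 1.588
vertex 2.814 0.283 1.204
vertex 2.339 0.318 2.411
endloop
endfacet
facet normal -0.419 0.887 -0.191
outer loop
vertex 2.339 0.318 2.411
vertex 2.814 0.283 1.204
vertex 2.008 0.079 2.027
endloop
endfacet
facet normal -0.690 -0.174 0.703
outer loop
vertex 2.339 0.318 2.411
vertex 2.008 0.079 2.027
vertex 2.377 -0.232 2.312
endloop
endfacet
facet normal 0.689 0.174 -0.704
outer loop
vertex 2.814 0.283 1.204
vertex 3.183 -0.028 1.488
vertex 2.852 -0.267 1.105
endloop
endfacet
facet normal -0.722 0.074 -0.688
outer loop
vertex 2.814 0.283 1.204
vertex 2.852 -0.267 1.105
vertex 2.008 0.079 2.027
endloop
endfacet
facet normal -0.722 0.074 -0.688
outer loop
vertex 2.008 0.079 2.027
vertex 2.852 -0.267 1.105
vertex 2.046 -0.471 1.928
endloop
endfacet
facet normal -0.690 -0.174 0.703
outer loop
vertex 2.008 0.079 2.027
vertex 2.046 -0.471 1.928
vertex 2.377 -0.232 2.312
endloop
endfacet
facet normal 0.689 0.174 -0.704
outer loop
vertex 2.852 -0.267 1.105
vertex 3.183 -0.028 1.488
vertex 3.221 -0.578 1.389
endloop
endfacet
facet normal -0.302 -0.813 -0.498
outer loop
vertex 2.852 -0.267 1.105
vertex 3.221 -0.578 1.389
vertex 2.046 -0.471 1.928
endloop
endfacet
facet normal -0.302 -0.813 -0.498
outer loop
vertex 2.046 -0.471 1.928
vertex 3.221 -0.578 1.389
vertex 2.415 -0.782 2.212
endloop
endfacet
facet normal -0.689 -0.175 0.703
outer loop
vertex 2.046 -0.471 1.928
vertex 2.415 -0.782 2.212
vertex 2.377 -0.232 2.312
endloop
endfacet
facet normal 0.690 0.174 -0.703
outer loop
vertex 3.221 -0.578 1.389
vertex 3.183 -0.028 1.488
vertex 3.552 -0.339 1.773
endloop
endfacet
facet normal 0.419 -0.887 0.191
outer loop
vertex 3.221 -0.578 1.389
vertex 3.552 -0.339 1.773
vertex 2.415 -0.782 2.212
endloop
endfacet
facet normal 0.419 -0.887 0.191
outer loop
vertex 2.415 -0.782 2.212
vertex 3.552 -0.339 1.773
vertex 2.746 -0.543 2.596
endloop
endfacet
facet normal -0.689 -0.175 0.703
outer loop
vertex 2.415 -0.782 2.212
vertex 2.746 -0.543 2.596
vertex 2.377 -0.232 2.312
endloop
endfacet
facet normal 0.690 0.174 -0.703
outer loop
vertex 3.552 -0.339 1.773
vertex 3.183 -0.028 1.488
vertex 3.514 0.211 1.872
endloop
endfacet
facet normal 0.722 -0.074 0.688
outer loop
vertex 3.552 -0.339 1.773
vertex 3.514 0.211 1.872
vertex 2.746 -0.543 2.596
endloop
endfacet
facet normal 0.722 -0.074 0.688
outer loop
vertex 2.746 -0.543 2.596
vertex 3.514 0.211 1.872
vertex 2.708 0.007 2.695
endloop
endfacet
facet normal -0.689 -0.174 0.704
outer loop
vertex 2.746 -0.543 2.596
vertex 2.708 0.007 2.695
vertex 2.377 -0.232 2.312
endloop
endfacet

endsolid


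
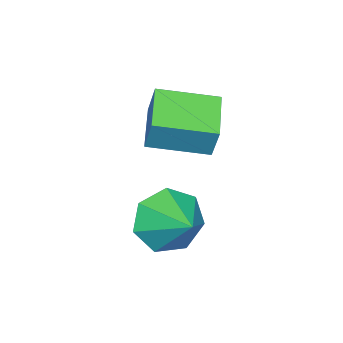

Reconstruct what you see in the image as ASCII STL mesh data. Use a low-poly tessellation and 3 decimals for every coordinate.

solid 
facet normal -0.843 -0.449 0.296
outer loop
vertex -1.558 1.035 1.23
vertex -2.468 2.528 0.899
vertex -1.739 0.696 0.199
endloop
endfacet
facet normal 0.512 -0.839 0.186
outer loop
vertex -0.432 1.392 -0.259
vertex -1.558 1.035 1.23
vertex -1.739 0.696 0.199
endloop
endfacet
facet normal -0.843 -0.449 0.296
outer loop
vertex -1.739 0.696 0.199
vertex -2.468 2.528 0.899
vertex -2.649 2.189 -0.132
endloop
endfacet
facet normal -0.164 -0.308 -0.937
outer loop
vertex -2.649 2.189 -0.132
vertex -0.432 1.392 -0.259
vertex -1.739 0.696 0.199
endloop
endfacet
facet normal 0.164 0.308 0.937
outer loop
vertex -1.558 1.035 1.23
vertex -1.161 3.224 0.441
vertex -2.468 2.528 0.899
endloop
endfacet
facet normal 0.512 -0.839 0.186
outer loop
vertex -0.251 1.731 0.772
vertex -1.558 1.035 1.23
vertex -0.432 1.392 -0.259
endloop
endfacet
facet normal 0.164 0.308 0.937
outer loop
vertex -0.251 1.731 0.772
vertex -1.161 3.224 0.441
vertex -1.558 1.035 1.23
endloop
endfacet
facet normal -0.512 0.839 -0.186
outer loop
vertex -2.468 2.528 0.899
vertex -1.161 3.224 0.441
vertex -2.649 2.189 -0.132
endloop
endfacet
facet normal -0.164 -0.308 -0.937
outer loop
vertex -1.342 2.885 -0.59
vertex -0.432 1.392 -0.259
vertex -2.649 2.189 -0.132
endloop
endfacet
facet normal -0.512 0.839 -0.186
outer loop
vertex -2.649 2.189 -0.132
vertex -1.161 3.224 0.441
vertex -1.342 2.885 -0.59
endloop
endfacet
facet normal 0.843 0.449 -0.296
outer loop
vertex -1.342 2.885 -0.59
vertex -0.251 1.731 0.772
vertex -0.432 1.392 -0.259
endloop
endfacet
facet normal 0.843 0.449 -0.296
outer loop
vertex -1.161 3.224 0.441
vertex -0.251 1.731 0.772
vertex -1.342 2.885 -0.59
endloop
endfacet
facet normal -0.461 -0.779 -0.425
outer loop
vertex 1.214 2.238 -1.13
vertex 0.79 2.868 -1.825
vertex 1.687 2.366 -1.878
endloop
endfacet
facet normal 0.849 -0.075 0.524
outer loop
vertex 1.214 2.238 -1.13
vertex 1.687 2.366 -1.878
vertex 1.43 3.952 -1.235
endloop
endfacet
facet normal -0.461 -0.779 -0.425
outer loop
vertex 1.687 2.366 -1.878
vertex 0.79 2.868 -1.825
vertex 1.485 2.872 -2.586
endloop
endfacet
facet normal 0.970 0.209 -0.127
outer loop
vertex 1.687 2.366 -1.878
vertex 1.485 2.872 -2.586
vertex 1.43 3.952 -1.235
endloop
endfacet
facet normal -0.461 -0.779 -0.425
outer loop
vertex 1.485 2.872 -2.586
vertex 0.79 2.868 -1.825
vertex 0.759 3.376 -2.721
endloop
endfacet
facet normal 0.553 0.661 -0.506
outer loop
vertex 1.485 2.872 -2.586
vertex 0.759 3.376 -2.721
vertex 1.43 3.952 -1.235
endloop
endfacet
facet normal -0.460 -0.779 -0.426
outer loop
vertex 0.759 3.376 -2.721
vertex 0.79 2.868 -1.825
vertex 0.056 3.497 -2.182
endloop
endfacet
facet normal -0.087 0.942 -0.325
outer loop
vertex 0.759 3.376 -2.721
vertex 0.056 3.497 -2.182
vertex 1.43 3.952 -1.235
endloop
endfacet
facet normal -0.461 -0.779 -0.425
outer loop
vertex 0.056 3.497 -2.182
vertex 0.79 2.868 -1.825
vertex -0.094 3.145 -1.374
endloop
endfacet
facet normal -0.469 0.838 0.278
outer loop
vertex 0.056 3.497 -2.182
vertex -0.094 3.145 -1.374
vertex 1.43 3.952 -1.235
endloop
endfacet
facet normal -0.461 -0.779 -0.425
outer loop
vertex -0.094 3.145 -1.374
vertex 0.79 2.868 -1.825
vertex 0.422 2.585 -0.906
endloop
endfacet
facet normal -0.305 0.429 0.850
outer loop
vertex -0.094 3.145 -1.374
vertex 0.422 2.585 -0.906
vertex 1.43 3.952 -1.235
endloop
endfacet
facet normal -0.461 -0.779 -0.425
outer loop
vertex 0.422 2.585 -0.906
vertex 0.79 2.868 -1.825
vertex 1.214 2.238 -1.13
endloop
endfacet
facet normal 0.282 0.023 0.959
outer loop
vertex 0.422 2.585 -0.906
vertex 1.214 2.238 -1.13
vertex 1.43 3.952 -1.235
endloop
endfacet

endsolid


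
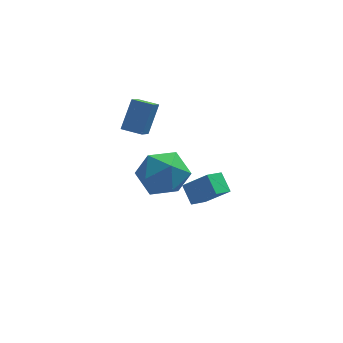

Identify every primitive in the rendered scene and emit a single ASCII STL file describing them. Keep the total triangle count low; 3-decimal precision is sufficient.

solid 
facet normal -0.683 0.282 -0.674
outer loop
vertex -1.232 -1.267 -1.938
vertex -0.627 -0.658 -2.296
vertex -0.902 -1.961 -2.562
endloop
endfacet
facet normal -0.651 -0.655 0.384
outer loop
vertex 0.067 -2.362 -1.604
vertex -1.232 -1.267 -1.938
vertex -0.902 -1.961 -2.562
endloop
endfacet
facet normal -0.683 0.282 -0.674
outer loop
vertex -0.902 -1.961 -2.562
vertex -0.627 -0.658 -2.296
vertex -0.297 -1.352 -2.92
endloop
endfacet
facet normal 0.333 -0.701 -0.630
outer loop
vertex -0.297 -1.352 -2.92
vertex 0.067 -2.362 -1.604
vertex -0.902 -1.961 -2.562
endloop
endfacet
facet normal -0.333 0.701 0.630
outer loop
vertex -1.232 -1.267 -1.938
vertex 0.342 -1.059 -1.338
vertex -0.627 -0.658 -2.296
endloop
endfacet
facet normal -0.651 -0.655 0.384
outer loop
vertex -0.263 -1.668 -0.98
vertex -1.232 -1.267 -1.938
vertex 0.067 -2.362 -1.604
endloop
endfacet
facet normal -0.333 0.701 0.630
outer loop
vertex -0.263 -1.668 -0.98
vertex 0.342 -1.059 -1.338
vertex -1.232 -1.267 -1.938
endloop
endfacet
facet normal 0.651 0.655 -0.384
outer loop
vertex -0.627 -0.658 -2.296
vertex 0.342 -1.059 -1.338
vertex -0.297 -1.352 -2.92
endloop
endfacet
facet normal 0.333 -0.701 -0.630
outer loop
vertex 0.672 -1.753 -1.962
vertex 0.067 -2.362 -1.604
vertex -0.297 -1.352 -2.92
endloop
endfacet
facet normal 0.651 0.655 -0.384
outer loop
vertex -0.297 -1.352 -2.92
vertex 0.342 -1.059 -1.338
vertex 0.672 -1.753 -1.962
endloop
endfacet
facet normal 0.683 -0.282 0.674
outer loop
vertex 0.672 -1.753 -1.962
vertex -0.263 -1.668 -0.98
vertex 0.067 -2.362 -1.604
endloop
endfacet
facet normal 0.683 -0.282 0.674
outer loop
vertex 0.342 -1.059 -1.338
vertex -0.263 -1.668 -0.98
vertex 0.672 -1.753 -1.962
endloop
endfacet
facet normal -0.752 0.545 0.372
outer loop
vertex -3.144 -3.656 0.82
vertex -2.641 -3.672 1.861
vertex -2.396 -2.824 1.114
endloop
endfacet
facet normal -0.647 0.694 -0.317
outer loop
vertex -3.144 -3.656 0.82
vertex -2.396 -2.824 1.114
vertex -2.365 -3.281 0.052
endloop
endfacet
facet normal -0.720 0.088 -0.688
outer loop
vertex -3.144 -3.656 0.82
vertex -2.365 -3.281 0.052
vertex -2.59 -4.412 0.143
endloop
endfacet
facet normal -0.871 -0.435 -0.227
outer loop
vertex -3.144 -3.656 0.82
vertex -2.59 -4.412 0.143
vertex -2.76 -4.654 1.261
endloop
endfacet
facet normal -0.891 -0.154 0.428
outer loop
vertex -3.144 -3.656 0.82
vertex -2.76 -4.654 1.261
vertex -2.641 -3.672 1.861
endloop
endfacet
facet normal 0.027 0.919 -0.394
outer loop
vertex -2.365 -3.281 0.052
vertex -2.396 -2.824 1.114
vertex -1.38 -3.066 0.619
endloop
endfacet
facet normal -0.144 0.677 0.722
outer loop
vertex -2.396 -2.824 1.114
vertex -2.641 -3.672 1.861
vertex -1.55 -3.308 1.737
endloop
endfacet
facet normal -0.369 -0.452 0.812
outer loop
vertex -2.641 -3.672 1.861
vertex -2.76 -4.654 1.261
vertex -1.775 -4.439 1.828
endloop
endfacet
facet normal -0.337 -0.908 -0.248
outer loop
vertex -2.76 -4.654 1.261
vertex -2.59 -4.412 0.143
vertex -1.744 -4.896 0.766
endloop
endfacet
facet normal -0.092 -0.062 -0.994
outer loop
vertex -2.59 -4.412 0.143
vertex -2.365 -3.281 0.052
vertex -1.499 -4.048 0.019
endloop
endfacet
facet normal 0.871 0.435 0.227
outer loop
vertex -0.996 -4.064 1.06
vertex -1.38 -3.066 0.619
vertex -1.55 -3.308 1.737
endloop
endfacet
facet normal 0.720 -0.088 0.688
outer loop
vertex -0.996 -4.064 1.06
vertex -1.55 -3.308 1.737
vertex -1.775 -4.439 1.828
endloop
endfacet
facet normal 0.647 -0.694 0.317
outer loop
vertex -0.996 -4.064 1.06
vertex -1.775 -4.439 1.828
vertex -1.744 -4.896 0.766
endloop
endfacet
facet normal 0.752 -0.545 -0.372
outer loop
vertex -0.996 -4.064 1.06
vertex -1.744 -4.896 0.766
vertex -1.499 -4.048 0.019
endloop
endfacet
facet normal 0.891 0.154 -0.428
outer loop
vertex -0.996 -4.064 1.06
vertex -1.499 -4.048 0.019
vertex -1.38 -3.066 0.619
endloop
endfacet
facet normal 0.337 0.908 0.248
outer loop
vertex -1.55 -3.308 1.737
vertex -1.38 -3.066 0.619
vertex -2.396 -2.824 1.114
endloop
endfacet
facet normal 0.092 0.062 0.994
outer loop
vertex -1.775 -4.439 1.828
vertex -1.55 -3.308 1.737
vertex -2.641 -3.672 1.861
endloop
endfacet
facet normal -0.027 -0.919 0.394
outer loop
vertex -1.744 -4.896 0.766
vertex -1.775 -4.439 1.828
vertex -2.76 -4.654 1.261
endloop
endfacet
facet normal 0.144 -0.677 -0.722
outer loop
vertex -1.499 -4.048 0.019
vertex -1.744 -4.896 0.766
vertex -2.59 -4.412 0.143
endloop
endfacet
facet normal 0.369 0.452 -0.812
outer loop
vertex -1.38 -3.066 0.619
vertex -1.499 -4.048 0.019
vertex -2.365 -3.281 0.052
endloop
endfacet
facet normal -0.303 -0.507 -0.807
outer loop
vertex -2.815 -0.31 0.515
vertex -3.659 0.013 0.629
vertex -2.542 0.657 -0.195
endloop
endfacet
facet normal 0.927 -0.354 -0.126
outer loop
vertex -2.081 1.427 1.031
vertex -2.815 -0.31 0.515
vertex -2.542 0.657 -0.195
endloop
endfacet
facet normal -0.303 -0.507 -0.807
outer loop
vertex -2.542 0.657 -0.195
vertex -3.659 0.013 0.629
vertex -3.385 0.979 -0.081
endloop
endfacet
facet normal 0.222 0.786 -0.577
outer loop
vertex -3.385 0.979 -0.081
vertex -2.081 1.427 1.031
vertex -2.542 0.657 -0.195
endloop
endfacet
facet normal -0.223 -0.786 0.577
outer loop
vertex -2.815 -0.31 0.515
vertex -3.198 0.783 1.855
vertex -3.659 0.013 0.629
endloop
endfacet
facet normal 0.927 -0.355 -0.125
outer loop
vertex -2.355 0.461 1.741
vertex -2.815 -0.31 0.515
vertex -2.081 1.427 1.031
endloop
endfacet
facet normal -0.222 -0.786 0.577
outer loop
vertex -2.355 0.461 1.741
vertex -3.198 0.783 1.855
vertex -2.815 -0.31 0.515
endloop
endfacet
facet normal -0.926 0.355 0.125
outer loop
vertex -3.659 0.013 0.629
vertex -3.198 0.783 1.855
vertex -3.385 0.979 -0.081
endloop
endfacet
facet normal 0.223 0.785 -0.577
outer loop
vertex -2.925 1.75 1.145
vertex -2.081 1.427 1.031
vertex -3.385 0.979 -0.081
endloop
endfacet
facet normal -0.927 0.354 0.125
outer loop
vertex -3.385 0.979 -0.081
vertex -3.198 0.783 1.855
vertex -2.925 1.75 1.145
endloop
endfacet
facet normal 0.303 0.507 0.807
outer loop
vertex -2.925 1.75 1.145
vertex -2.355 0.461 1.741
vertex -2.081 1.427 1.031
endloop
endfacet
facet normal 0.303 0.507 0.807
outer loop
vertex -3.198 0.783 1.855
vertex -2.355 0.461 1.741
vertex -2.925 1.75 1.145
endloop
endfacet

endsolid


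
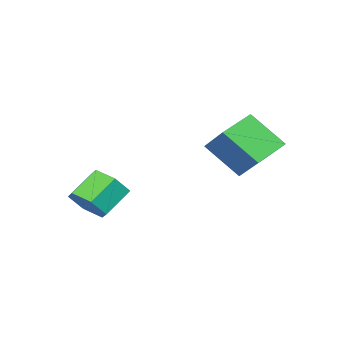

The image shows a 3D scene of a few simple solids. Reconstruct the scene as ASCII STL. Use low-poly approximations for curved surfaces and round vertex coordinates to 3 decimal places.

solid 
facet normal -0.950 0.090 0.300
outer loop
vertex -2.591 -0.741 -0.276
vertex -2.224 0.2 0.606
vertex -2.842 0.433 -1.423
endloop
endfacet
facet normal -0.274 -0.701 -0.658
outer loop
vertex -1.436 0.3 -1.866
vertex -2.591 -0.741 -0.276
vertex -2.842 0.433 -1.423
endloop
endfacet
facet normal -0.950 0.090 0.300
outer loop
vertex -2.842 0.433 -1.423
vertex -2.224 0.2 0.606
vertex -2.475 1.373 -0.541
endloop
endfacet
facet normal -0.151 0.707 -0.691
outer loop
vertex -2.475 1.373 -0.541
vertex -1.436 0.3 -1.866
vertex -2.842 0.433 -1.423
endloop
endfacet
facet normal 0.151 -0.707 0.691
outer loop
vertex -2.591 -0.741 -0.276
vertex -0.818 0.067 0.163
vertex -2.224 0.2 0.606
endloop
endfacet
facet normal -0.273 -0.702 -0.658
outer loop
vertex -1.185 -0.873 -0.719
vertex -2.591 -0.741 -0.276
vertex -1.436 0.3 -1.866
endloop
endfacet
facet normal 0.151 -0.707 0.691
outer loop
vertex -1.185 -0.873 -0.719
vertex -0.818 0.067 0.163
vertex -2.591 -0.741 -0.276
endloop
endfacet
facet normal 0.274 0.702 0.658
outer loop
vertex -2.224 0.2 0.606
vertex -0.818 0.067 0.163
vertex -2.475 1.373 -0.541
endloop
endfacet
facet normal -0.151 0.707 -0.691
outer loop
vertex -1.069 1.241 -0.984
vertex -1.436 0.3 -1.866
vertex -2.475 1.373 -0.541
endloop
endfacet
facet normal 0.273 0.701 0.658
outer loop
vertex -2.475 1.373 -0.541
vertex -0.818 0.067 0.163
vertex -1.069 1.241 -0.984
endloop
endfacet
facet normal 0.950 -0.090 -0.300
outer loop
vertex -1.069 1.241 -0.984
vertex -1.185 -0.873 -0.719
vertex -1.436 0.3 -1.866
endloop
endfacet
facet normal 0.950 -0.090 -0.300
outer loop
vertex -0.818 0.067 0.163
vertex -1.185 -0.873 -0.719
vertex -1.069 1.241 -0.984
endloop
endfacet
facet normal 0.759 -0.184 -0.624
outer loop
vertex 2.425 -3.427 -2.232
vertex 1.981 -3.174 -2.847
vertex 2.438 -2.656 -2.444
endloop
endfacet
facet normal 0.651 0.191 0.735
outer loop
vertex 2.425 -3.427 -2.232
vertex 2.438 -2.656 -2.444
vertex 1.484 -3.199 -1.458
endloop
endfacet
facet normal 0.650 0.192 0.735
outer loop
vertex 1.484 -3.199 -1.458
vertex 2.438 -2.656 -2.444
vertex 1.496 -2.428 -1.67
endloop
endfacet
facet normal -0.759 0.184 0.625
outer loop
vertex 1.484 -3.199 -1.458
vertex 1.496 -2.428 -1.67
vertex 1.039 -2.946 -2.073
endloop
endfacet
facet normal 0.759 -0.184 -0.625
outer loop
vertex 2.438 -2.656 -2.444
vertex 1.981 -3.174 -2.847
vertex 1.993 -2.403 -3.059
endloop
endfacet
facet normal 0.339 0.931 0.138
outer loop
vertex 2.438 -2.656 -2.444
vertex 1.993 -2.403 -3.059
vertex 1.496 -2.428 -1.67
endloop
endfacet
facet normal 0.339 0.931 0.138
outer loop
vertex 1.496 -2.428 -1.67
vertex 1.993 -2.403 -3.059
vertex 1.052 -2.175 -2.285
endloop
endfacet
facet normal -0.759 0.184 0.624
outer loop
vertex 1.496 -2.428 -1.67
vertex 1.052 -2.175 -2.285
vertex 1.039 -2.946 -2.073
endloop
endfacet
facet normal 0.759 -0.184 -0.625
outer loop
vertex 1.993 -2.403 -3.059
vertex 1.981 -3.174 -2.847
vertex 1.536 -2.921 -3.462
endloop
endfacet
facet normal -0.312 0.739 -0.597
outer loop
vertex 1.993 -2.403 -3.059
vertex 1.536 -2.921 -3.462
vertex 1.052 -2.175 -2.285
endloop
endfacet
facet normal -0.312 0.739 -0.597
outer loop
vertex 1.052 -2.175 -2.285
vertex 1.536 -2.921 -3.462
vertex 0.595 -2.693 -2.688
endloop
endfacet
facet normal -0.759 0.184 0.624
outer loop
vertex 1.052 -2.175 -2.285
vertex 0.595 -2.693 -2.688
vertex 1.039 -2.946 -2.073
endloop
endfacet
facet normal 0.759 -0.184 -0.625
outer loop
vertex 1.536 -2.921 -3.462
vertex 1.981 -3.174 -2.847
vertex 1.524 -3.692 -3.25
endloop
endfacet
facet normal -0.651 -0.192 -0.735
outer loop
vertex 1.536 -2.921 -3.462
vertex 1.524 -3.692 -3.25
vertex 0.595 -2.693 -2.688
endloop
endfacet
facet normal -0.650 -0.191 -0.735
outer loop
vertex 0.595 -2.693 -2.688
vertex 1.524 -3.692 -3.25
vertex 0.582 -3.464 -2.476
endloop
endfacet
facet normal -0.759 0.184 0.624
outer loop
vertex 0.595 -2.693 -2.688
vertex 0.582 -3.464 -2.476
vertex 1.039 -2.946 -2.073
endloop
endfacet
facet normal 0.759 -0.184 -0.624
outer loop
vertex 1.524 -3.692 -3.25
vertex 1.981 -3.174 -2.847
vertex 1.968 -3.945 -2.635
endloop
endfacet
facet normal -0.339 -0.931 -0.138
outer loop
vertex 1.524 -3.692 -3.25
vertex 1.968 -3.945 -2.635
vertex 0.582 -3.464 -2.476
endloop
endfacet
facet normal -0.339 -0.931 -0.138
outer loop
vertex 0.582 -3.464 -2.476
vertex 1.968 -3.945 -2.635
vertex 1.027 -3.717 -1.861
endloop
endfacet
facet normal -0.759 0.184 0.625
outer loop
vertex 0.582 -3.464 -2.476
vertex 1.027 -3.717 -1.861
vertex 1.039 -2.946 -2.073
endloop
endfacet
facet normal 0.759 -0.184 -0.624
outer loop
vertex 1.968 -3.945 -2.635
vertex 1.981 -3.174 -2.847
vertex 2.425 -3.427 -2.232
endloop
endfacet
facet normal 0.312 -0.739 0.597
outer loop
vertex 1.968 -3.945 -2.635
vertex 2.425 -3.427 -2.232
vertex 1.027 -3.717 -1.861
endloop
endfacet
facet normal 0.312 -0.739 0.597
outer loop
vertex 1.027 -3.717 -1.861
vertex 2.425 -3.427 -2.232
vertex 1.484 -3.199 -1.458
endloop
endfacet
facet normal -0.759 0.184 0.625
outer loop
vertex 1.027 -3.717 -1.861
vertex 1.484 -3.199 -1.458
vertex 1.039 -2.946 -2.073
endloop
endfacet

endsolid


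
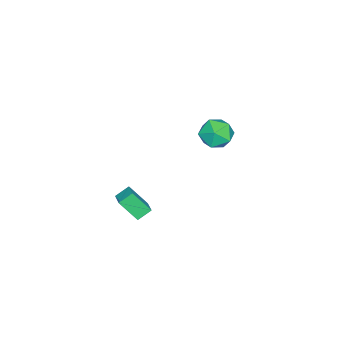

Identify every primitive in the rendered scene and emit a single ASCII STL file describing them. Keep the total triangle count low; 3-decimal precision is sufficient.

solid 
facet normal -0.075 0.886 -0.457
outer loop
vertex -3.685 1.703 -3.96
vertex -4.492 2.034 -3.185
vertex -3.362 2.238 -2.975
endloop
endfacet
facet normal 0.583 0.618 -0.527
outer loop
vertex -3.685 1.703 -3.96
vertex -3.362 2.238 -2.975
vertex -2.751 1.325 -3.37
endloop
endfacet
facet normal 0.529 -0.016 -0.848
outer loop
vertex -3.685 1.703 -3.96
vertex -2.751 1.325 -3.37
vertex -3.504 0.558 -3.825
endloop
endfacet
facet normal -0.162 -0.141 -0.977
outer loop
vertex -3.685 1.703 -3.96
vertex -3.504 0.558 -3.825
vertex -4.579 0.996 -3.71
endloop
endfacet
facet normal -0.535 0.417 -0.735
outer loop
vertex -3.685 1.703 -3.96
vertex -4.579 0.996 -3.71
vertex -4.492 2.034 -3.185
endloop
endfacet
facet normal 0.849 0.513 0.127
outer loop
vertex -2.751 1.325 -3.37
vertex -3.362 2.238 -2.975
vertex -2.981 1.424 -2.23
endloop
endfacet
facet normal -0.215 0.947 0.240
outer loop
vertex -3.362 2.238 -2.975
vertex -4.492 2.034 -3.185
vertex -4.056 1.862 -2.115
endloop
endfacet
facet normal -0.960 0.187 -0.210
outer loop
vertex -4.492 2.034 -3.185
vertex -4.579 0.996 -3.71
vertex -4.809 1.095 -2.57
endloop
endfacet
facet normal -0.356 -0.716 -0.600
outer loop
vertex -4.579 0.996 -3.71
vertex -3.504 0.558 -3.825
vertex -4.198 0.182 -2.965
endloop
endfacet
facet normal 0.762 -0.515 -0.393
outer loop
vertex -3.504 0.558 -3.825
vertex -2.751 1.325 -3.37
vertex -3.068 0.386 -2.755
endloop
endfacet
facet normal 0.162 0.141 0.977
outer loop
vertex -3.875 0.717 -1.98
vertex -2.981 1.424 -2.23
vertex -4.056 1.862 -2.115
endloop
endfacet
facet normal -0.529 0.016 0.848
outer loop
vertex -3.875 0.717 -1.98
vertex -4.056 1.862 -2.115
vertex -4.809 1.095 -2.57
endloop
endfacet
facet normal -0.583 -0.618 0.527
outer loop
vertex -3.875 0.717 -1.98
vertex -4.809 1.095 -2.57
vertex -4.198 0.182 -2.965
endloop
endfacet
facet normal 0.075 -0.886 0.457
outer loop
vertex -3.875 0.717 -1.98
vertex -4.198 0.182 -2.965
vertex -3.068 0.386 -2.755
endloop
endfacet
facet normal 0.535 -0.417 0.735
outer loop
vertex -3.875 0.717 -1.98
vertex -3.068 0.386 -2.755
vertex -2.981 1.424 -2.23
endloop
endfacet
facet normal 0.356 0.716 0.600
outer loop
vertex -4.056 1.862 -2.115
vertex -2.981 1.424 -2.23
vertex -3.362 2.238 -2.975
endloop
endfacet
facet normal -0.762 0.515 0.393
outer loop
vertex -4.809 1.095 -2.57
vertex -4.056 1.862 -2.115
vertex -4.492 2.034 -3.185
endloop
endfacet
facet normal -0.849 -0.513 -0.127
outer loop
vertex -4.198 0.182 -2.965
vertex -4.809 1.095 -2.57
vertex -4.579 0.996 -3.71
endloop
endfacet
facet normal 0.215 -0.947 -0.240
outer loop
vertex -3.068 0.386 -2.755
vertex -4.198 0.182 -2.965
vertex -3.504 0.558 -3.825
endloop
endfacet
facet normal 0.960 -0.187 0.210
outer loop
vertex -2.981 1.424 -2.23
vertex -3.068 0.386 -2.755
vertex -2.751 1.325 -3.37
endloop
endfacet
facet normal -0.630 0.555 0.543
outer loop
vertex 3.065 -1.046 -2.943
vertex 3.899 -0.435 -2.599
vertex 2.85 -0.026 -4.234
endloop
endfacet
facet normal -0.766 -0.560 -0.315
outer loop
vertex 3.461 -0.565 -4.761
vertex 3.065 -1.046 -2.943
vertex 2.85 -0.026 -4.234
endloop
endfacet
facet normal -0.630 0.555 0.543
outer loop
vertex 2.85 -0.026 -4.234
vertex 3.899 -0.435 -2.599
vertex 3.684 0.585 -3.891
endloop
endfacet
facet normal -0.130 0.614 -0.778
outer loop
vertex 3.684 0.585 -3.891
vertex 3.461 -0.565 -4.761
vertex 2.85 -0.026 -4.234
endloop
endfacet
facet normal 0.129 -0.615 0.778
outer loop
vertex 3.065 -1.046 -2.943
vertex 4.51 -0.974 -3.126
vertex 3.899 -0.435 -2.599
endloop
endfacet
facet normal -0.766 -0.561 -0.315
outer loop
vertex 3.676 -1.585 -3.469
vertex 3.065 -1.046 -2.943
vertex 3.461 -0.565 -4.761
endloop
endfacet
facet normal 0.129 -0.614 0.779
outer loop
vertex 3.676 -1.585 -3.469
vertex 4.51 -0.974 -3.126
vertex 3.065 -1.046 -2.943
endloop
endfacet
facet normal 0.766 0.560 0.315
outer loop
vertex 3.899 -0.435 -2.599
vertex 4.51 -0.974 -3.126
vertex 3.684 0.585 -3.891
endloop
endfacet
facet normal -0.129 0.614 -0.779
outer loop
vertex 4.295 0.046 -4.417
vertex 3.461 -0.565 -4.761
vertex 3.684 0.585 -3.891
endloop
endfacet
facet normal 0.766 0.560 0.315
outer loop
vertex 3.684 0.585 -3.891
vertex 4.51 -0.974 -3.126
vertex 4.295 0.046 -4.417
endloop
endfacet
facet normal 0.630 -0.555 -0.543
outer loop
vertex 4.295 0.046 -4.417
vertex 3.676 -1.585 -3.469
vertex 3.461 -0.565 -4.761
endloop
endfacet
facet normal 0.630 -0.555 -0.543
outer loop
vertex 4.51 -0.974 -3.126
vertex 3.676 -1.585 -3.469
vertex 4.295 0.046 -4.417
endloop
endfacet

endsolid


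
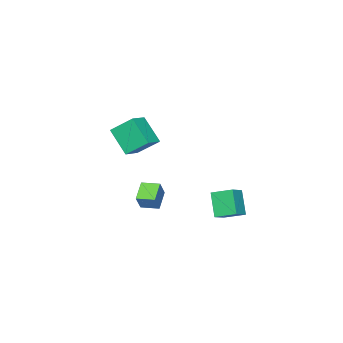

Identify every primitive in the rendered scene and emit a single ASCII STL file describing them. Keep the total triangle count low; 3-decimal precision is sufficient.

solid 
facet normal -0.939 -0.240 -0.248
outer loop
vertex 1.805 1.804 4.949
vertex 1.86 3.222 3.374
vertex 2.442 0.502 3.798
endloop
endfacet
facet normal -0.026 -0.669 0.743
outer loop
vertex 3.68 0.818 4.126
vertex 1.805 1.804 4.949
vertex 2.442 0.502 3.798
endloop
endfacet
facet normal -0.939 -0.240 -0.248
outer loop
vertex 2.442 0.502 3.798
vertex 1.86 3.222 3.374
vertex 2.496 1.92 2.224
endloop
endfacet
facet normal 0.344 -0.703 -0.622
outer loop
vertex 2.496 1.92 2.224
vertex 3.68 0.818 4.126
vertex 2.442 0.502 3.798
endloop
endfacet
facet normal -0.344 0.704 0.622
outer loop
vertex 1.805 1.804 4.949
vertex 3.098 3.538 3.702
vertex 1.86 3.222 3.374
endloop
endfacet
facet normal -0.026 -0.669 0.743
outer loop
vertex 3.044 2.12 5.276
vertex 1.805 1.804 4.949
vertex 3.68 0.818 4.126
endloop
endfacet
facet normal -0.344 0.704 0.622
outer loop
vertex 3.044 2.12 5.276
vertex 3.098 3.538 3.702
vertex 1.805 1.804 4.949
endloop
endfacet
facet normal 0.026 0.669 -0.743
outer loop
vertex 1.86 3.222 3.374
vertex 3.098 3.538 3.702
vertex 2.496 1.92 2.224
endloop
endfacet
facet normal 0.344 -0.704 -0.622
outer loop
vertex 3.735 2.236 2.551
vertex 3.68 0.818 4.126
vertex 2.496 1.92 2.224
endloop
endfacet
facet normal 0.025 0.669 -0.743
outer loop
vertex 2.496 1.92 2.224
vertex 3.098 3.538 3.702
vertex 3.735 2.236 2.551
endloop
endfacet
facet normal 0.939 0.239 0.248
outer loop
vertex 3.735 2.236 2.551
vertex 3.044 2.12 5.276
vertex 3.68 0.818 4.126
endloop
endfacet
facet normal 0.939 0.240 0.248
outer loop
vertex 3.098 3.538 3.702
vertex 3.044 2.12 5.276
vertex 3.735 2.236 2.551
endloop
endfacet
facet normal -0.526 -0.261 -0.809
outer loop
vertex -0.473 -0.544 -2.767
vertex -1.077 0.527 -2.72
vertex 0.562 0.078 -3.64
endloop
endfacet
facet normal 0.491 -0.870 -0.038
outer loop
vertex 1.277 0.433 -2.54
vertex -0.473 -0.544 -2.767
vertex 0.562 0.078 -3.64
endloop
endfacet
facet normal -0.526 -0.262 -0.809
outer loop
vertex 0.562 0.078 -3.64
vertex -1.077 0.527 -2.72
vertex -0.042 1.149 -3.594
endloop
endfacet
facet normal 0.695 0.417 -0.586
outer loop
vertex -0.042 1.149 -3.594
vertex 1.277 0.433 -2.54
vertex 0.562 0.078 -3.64
endloop
endfacet
facet normal -0.694 -0.417 0.586
outer loop
vertex -0.473 -0.544 -2.767
vertex -0.362 0.882 -1.62
vertex -1.077 0.527 -2.72
endloop
endfacet
facet normal 0.491 -0.870 -0.038
outer loop
vertex 0.242 -0.189 -1.666
vertex -0.473 -0.544 -2.767
vertex 1.277 0.433 -2.54
endloop
endfacet
facet normal -0.695 -0.417 0.586
outer loop
vertex 0.242 -0.189 -1.666
vertex -0.362 0.882 -1.62
vertex -0.473 -0.544 -2.767
endloop
endfacet
facet normal -0.491 0.870 0.038
outer loop
vertex -1.077 0.527 -2.72
vertex -0.362 0.882 -1.62
vertex -0.042 1.149 -3.594
endloop
endfacet
facet normal 0.695 0.417 -0.586
outer loop
vertex 0.673 1.504 -2.493
vertex 1.277 0.433 -2.54
vertex -0.042 1.149 -3.594
endloop
endfacet
facet normal -0.491 0.870 0.038
outer loop
vertex -0.042 1.149 -3.594
vertex -0.362 0.882 -1.62
vertex 0.673 1.504 -2.493
endloop
endfacet
facet normal 0.526 0.261 0.809
outer loop
vertex 0.673 1.504 -2.493
vertex 0.242 -0.189 -1.666
vertex 1.277 0.433 -2.54
endloop
endfacet
facet normal 0.526 0.262 0.810
outer loop
vertex -0.362 0.882 -1.62
vertex 0.242 -0.189 -1.666
vertex 0.673 1.504 -2.493
endloop
endfacet
facet normal -0.270 -0.447 0.853
outer loop
vertex -3.34 2.343 -2.854
vertex -3.893 3.709 -2.314
vertex -4.442 2.087 -3.337
endloop
endfacet
facet normal 0.353 -0.870 -0.344
outer loop
vertex -3.907 2.971 -5.026
vertex -3.34 2.343 -2.854
vertex -4.442 2.087 -3.337
endloop
endfacet
facet normal -0.271 -0.446 0.853
outer loop
vertex -4.442 2.087 -3.337
vertex -3.893 3.709 -2.314
vertex -4.995 3.454 -2.797
endloop
endfacet
facet normal -0.896 -0.207 -0.392
outer loop
vertex -4.995 3.454 -2.797
vertex -3.907 2.971 -5.026
vertex -4.442 2.087 -3.337
endloop
endfacet
facet normal 0.896 0.208 0.392
outer loop
vertex -3.34 2.343 -2.854
vertex -3.358 4.593 -4.003
vertex -3.893 3.709 -2.314
endloop
endfacet
facet normal 0.352 -0.871 -0.344
outer loop
vertex -2.805 3.226 -4.543
vertex -3.34 2.343 -2.854
vertex -3.907 2.971 -5.026
endloop
endfacet
facet normal 0.896 0.208 0.392
outer loop
vertex -2.805 3.226 -4.543
vertex -3.358 4.593 -4.003
vertex -3.34 2.343 -2.854
endloop
endfacet
facet normal -0.352 0.870 0.344
outer loop
vertex -3.893 3.709 -2.314
vertex -3.358 4.593 -4.003
vertex -4.995 3.454 -2.797
endloop
endfacet
facet normal -0.896 -0.208 -0.392
outer loop
vertex -4.46 4.337 -4.486
vertex -3.907 2.971 -5.026
vertex -4.995 3.454 -2.797
endloop
endfacet
facet normal -0.353 0.870 0.343
outer loop
vertex -4.995 3.454 -2.797
vertex -3.358 4.593 -4.003
vertex -4.46 4.337 -4.486
endloop
endfacet
facet normal 0.270 0.447 -0.853
outer loop
vertex -4.46 4.337 -4.486
vertex -2.805 3.226 -4.543
vertex -3.907 2.971 -5.026
endloop
endfacet
facet normal 0.270 0.446 -0.853
outer loop
vertex -3.358 4.593 -4.003
vertex -2.805 3.226 -4.543
vertex -4.46 4.337 -4.486
endloop
endfacet

endsolid


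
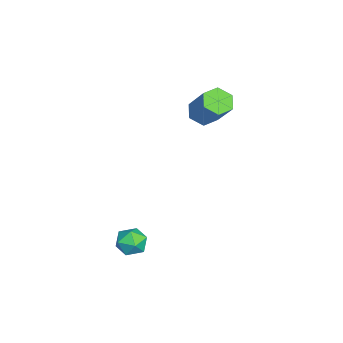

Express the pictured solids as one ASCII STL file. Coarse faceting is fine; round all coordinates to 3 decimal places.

solid 
facet normal -0.076 0.982 -0.172
outer loop
vertex 3.521 -2.758 -3.431
vertex 2.718 -2.804 -3.338
vertex 3.192 -2.655 -2.698
endloop
endfacet
facet normal 0.550 0.825 0.131
outer loop
vertex 3.521 -2.758 -3.431
vertex 3.192 -2.655 -2.698
vertex 3.868 -3.093 -2.78
endloop
endfacet
facet normal 0.888 0.357 -0.290
outer loop
vertex 3.521 -2.758 -3.431
vertex 3.868 -3.093 -2.78
vertex 3.812 -3.513 -3.47
endloop
endfacet
facet normal 0.471 0.225 -0.853
outer loop
vertex 3.521 -2.758 -3.431
vertex 3.812 -3.513 -3.47
vertex 3.101 -3.334 -3.815
endloop
endfacet
facet normal -0.125 0.612 -0.781
outer loop
vertex 3.521 -2.758 -3.431
vertex 3.101 -3.334 -3.815
vertex 2.718 -2.804 -3.338
endloop
endfacet
facet normal 0.418 0.504 0.755
outer loop
vertex 3.868 -3.093 -2.78
vertex 3.192 -2.655 -2.698
vertex 3.279 -3.346 -2.285
endloop
endfacet
facet normal -0.595 0.760 0.264
outer loop
vertex 3.192 -2.655 -2.698
vertex 2.718 -2.804 -3.338
vertex 2.568 -3.167 -2.63
endloop
endfacet
facet normal -0.675 0.161 -0.720
outer loop
vertex 2.718 -2.804 -3.338
vertex 3.101 -3.334 -3.815
vertex 2.512 -3.587 -3.32
endloop
endfacet
facet normal 0.289 -0.464 -0.837
outer loop
vertex 3.101 -3.334 -3.815
vertex 3.812 -3.513 -3.47
vertex 3.188 -4.025 -3.402
endloop
endfacet
facet normal 0.965 -0.252 0.075
outer loop
vertex 3.812 -3.513 -3.47
vertex 3.868 -3.093 -2.78
vertex 3.662 -3.876 -2.762
endloop
endfacet
facet normal -0.471 -0.225 0.853
outer loop
vertex 2.859 -3.922 -2.669
vertex 3.279 -3.346 -2.285
vertex 2.568 -3.167 -2.63
endloop
endfacet
facet normal -0.888 -0.357 0.290
outer loop
vertex 2.859 -3.922 -2.669
vertex 2.568 -3.167 -2.63
vertex 2.512 -3.587 -3.32
endloop
endfacet
facet normal -0.550 -0.825 -0.131
outer loop
vertex 2.859 -3.922 -2.669
vertex 2.512 -3.587 -3.32
vertex 3.188 -4.025 -3.402
endloop
endfacet
facet normal 0.076 -0.982 0.172
outer loop
vertex 2.859 -3.922 -2.669
vertex 3.188 -4.025 -3.402
vertex 3.662 -3.876 -2.762
endloop
endfacet
facet normal 0.125 -0.612 0.781
outer loop
vertex 2.859 -3.922 -2.669
vertex 3.662 -3.876 -2.762
vertex 3.279 -3.346 -2.285
endloop
endfacet
facet normal -0.289 0.464 0.837
outer loop
vertex 2.568 -3.167 -2.63
vertex 3.279 -3.346 -2.285
vertex 3.192 -2.655 -2.698
endloop
endfacet
facet normal -0.965 0.252 -0.075
outer loop
vertex 2.512 -3.587 -3.32
vertex 2.568 -3.167 -2.63
vertex 2.718 -2.804 -3.338
endloop
endfacet
facet normal -0.418 -0.504 -0.755
outer loop
vertex 3.188 -4.025 -3.402
vertex 2.512 -3.587 -3.32
vertex 3.101 -3.334 -3.815
endloop
endfacet
facet normal 0.595 -0.760 -0.264
outer loop
vertex 3.662 -3.876 -2.762
vertex 3.188 -4.025 -3.402
vertex 3.812 -3.513 -3.47
endloop
endfacet
facet normal 0.675 -0.161 0.720
outer loop
vertex 3.279 -3.346 -2.285
vertex 3.662 -3.876 -2.762
vertex 3.868 -3.093 -2.78
endloop
endfacet
facet normal -0.548 -0.362 -0.754
outer loop
vertex -1.998 -0.592 1.097
vertex -2.619 -0.66 1.581
vertex -2.504 0.009 1.176
endloop
endfacet
facet normal 0.538 0.538 -0.649
outer loop
vertex -1.998 -0.592 1.097
vertex -2.504 0.009 1.176
vertex -0.88 0.147 2.635
endloop
endfacet
facet normal 0.538 0.538 -0.649
outer loop
vertex -0.88 0.147 2.635
vertex -2.504 0.009 1.176
vertex -1.386 0.748 2.714
endloop
endfacet
facet normal 0.548 0.363 0.754
outer loop
vertex -0.88 0.147 2.635
vertex -1.386 0.748 2.714
vertex -1.501 0.08 3.119
endloop
endfacet
facet normal -0.548 -0.362 -0.754
outer loop
vertex -2.504 0.009 1.176
vertex -2.619 -0.66 1.581
vertex -3.125 -0.058 1.66
endloop
endfacet
facet normal -0.286 0.928 -0.238
outer loop
vertex -2.504 0.009 1.176
vertex -3.125 -0.058 1.66
vertex -1.386 0.748 2.714
endloop
endfacet
facet normal -0.286 0.928 -0.238
outer loop
vertex -1.386 0.748 2.714
vertex -3.125 -0.058 1.66
vertex -2.007 0.681 3.198
endloop
endfacet
facet normal 0.548 0.363 0.754
outer loop
vertex -1.386 0.748 2.714
vertex -2.007 0.681 3.198
vertex -1.501 0.08 3.119
endloop
endfacet
facet normal -0.548 -0.362 -0.754
outer loop
vertex -3.125 -0.058 1.66
vertex -2.619 -0.66 1.581
vertex -3.24 -0.727 2.065
endloop
endfacet
facet normal -0.824 0.390 0.411
outer loop
vertex -3.125 -0.058 1.66
vertex -3.24 -0.727 2.065
vertex -2.007 0.681 3.198
endloop
endfacet
facet normal -0.824 0.390 0.411
outer loop
vertex -2.007 0.681 3.198
vertex -3.24 -0.727 2.065
vertex -2.122 0.012 3.603
endloop
endfacet
facet normal 0.548 0.362 0.754
outer loop
vertex -2.007 0.681 3.198
vertex -2.122 0.012 3.603
vertex -1.501 0.08 3.119
endloop
endfacet
facet normal -0.548 -0.363 -0.754
outer loop
vertex -3.24 -0.727 2.065
vertex -2.619 -0.66 1.581
vertex -2.734 -1.328 1.986
endloop
endfacet
facet normal -0.538 -0.538 0.649
outer loop
vertex -3.24 -0.727 2.065
vertex -2.734 -1.328 1.986
vertex -2.122 0.012 3.603
endloop
endfacet
facet normal -0.538 -0.538 0.649
outer loop
vertex -2.122 0.012 3.603
vertex -2.734 -1.328 1.986
vertex -1.616 -0.589 3.524
endloop
endfacet
facet normal 0.548 0.362 0.754
outer loop
vertex -2.122 0.012 3.603
vertex -1.616 -0.589 3.524
vertex -1.501 0.08 3.119
endloop
endfacet
facet normal -0.548 -0.363 -0.754
outer loop
vertex -2.734 -1.328 1.986
vertex -2.619 -0.66 1.581
vertex -2.113 -1.261 1.502
endloop
endfacet
facet normal 0.286 -0.928 0.238
outer loop
vertex -2.734 -1.328 1.986
vertex -2.113 -1.261 1.502
vertex -1.616 -0.589 3.524
endloop
endfacet
facet normal 0.286 -0.928 0.238
outer loop
vertex -1.616 -0.589 3.524
vertex -2.113 -1.261 1.502
vertex -0.995 -0.522 3.04
endloop
endfacet
facet normal 0.548 0.362 0.754
outer loop
vertex -1.616 -0.589 3.524
vertex -0.995 -0.522 3.04
vertex -1.501 0.08 3.119
endloop
endfacet
facet normal -0.548 -0.362 -0.754
outer loop
vertex -2.113 -1.261 1.502
vertex -2.619 -0.66 1.581
vertex -1.998 -0.592 1.097
endloop
endfacet
facet normal 0.824 -0.390 -0.411
outer loop
vertex -2.113 -1.261 1.502
vertex -1.998 -0.592 1.097
vertex -0.995 -0.522 3.04
endloop
endfacet
facet normal 0.824 -0.390 -0.411
outer loop
vertex -0.995 -0.522 3.04
vertex -1.998 -0.592 1.097
vertex -0.88 0.147 2.635
endloop
endfacet
facet normal 0.548 0.362 0.754
outer loop
vertex -0.995 -0.522 3.04
vertex -0.88 0.147 2.635
vertex -1.501 0.08 3.119
endloop
endfacet

endsolid
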